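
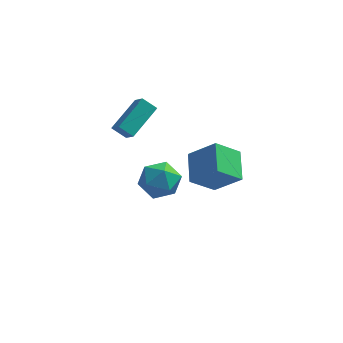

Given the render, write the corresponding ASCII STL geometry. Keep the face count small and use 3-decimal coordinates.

solid 
facet normal -0.731 0.144 -0.667
outer loop
vertex 1.113 -1.193 2.386
vertex 2.225 -0.546 1.306
vertex 1.397 -2.77 1.733
endloop
endfacet
facet normal -0.662 -0.385 0.643
outer loop
vertex 2.735 -3.034 2.954
vertex 1.113 -1.193 2.386
vertex 1.397 -2.77 1.733
endloop
endfacet
facet normal -0.731 0.144 -0.667
outer loop
vertex 1.397 -2.77 1.733
vertex 2.225 -0.546 1.306
vertex 2.509 -2.123 0.654
endloop
endfacet
facet normal 0.164 -0.911 -0.377
outer loop
vertex 2.509 -2.123 0.654
vertex 2.735 -3.034 2.954
vertex 1.397 -2.77 1.733
endloop
endfacet
facet normal -0.164 0.912 0.377
outer loop
vertex 1.113 -1.193 2.386
vertex 3.563 -0.81 2.527
vertex 2.225 -0.546 1.306
endloop
endfacet
facet normal -0.662 -0.385 0.643
outer loop
vertex 2.451 -1.457 3.606
vertex 1.113 -1.193 2.386
vertex 2.735 -3.034 2.954
endloop
endfacet
facet normal -0.164 0.911 0.377
outer loop
vertex 2.451 -1.457 3.606
vertex 3.563 -0.81 2.527
vertex 1.113 -1.193 2.386
endloop
endfacet
facet normal 0.662 0.385 -0.643
outer loop
vertex 2.225 -0.546 1.306
vertex 3.563 -0.81 2.527
vertex 2.509 -2.123 0.654
endloop
endfacet
facet normal 0.164 -0.912 -0.377
outer loop
vertex 3.847 -2.387 1.874
vertex 2.735 -3.034 2.954
vertex 2.509 -2.123 0.654
endloop
endfacet
facet normal 0.662 0.385 -0.643
outer loop
vertex 2.509 -2.123 0.654
vertex 3.563 -0.81 2.527
vertex 3.847 -2.387 1.874
endloop
endfacet
facet normal 0.731 -0.144 0.667
outer loop
vertex 3.847 -2.387 1.874
vertex 2.451 -1.457 3.606
vertex 2.735 -3.034 2.954
endloop
endfacet
facet normal 0.731 -0.144 0.667
outer loop
vertex 3.563 -0.81 2.527
vertex 2.451 -1.457 3.606
vertex 3.847 -2.387 1.874
endloop
endfacet
facet normal -0.109 0.262 0.959
outer loop
vertex -0.664 3.764 -2.812
vertex -1.687 3.085 -2.743
vertex -0.595 2.582 -2.481
endloop
endfacet
facet normal 0.580 0.251 0.775
outer loop
vertex -0.664 3.764 -2.812
vertex -0.595 2.582 -2.481
vertex 0.237 3.053 -3.256
endloop
endfacet
facet normal 0.670 0.705 0.232
outer loop
vertex -0.664 3.764 -2.812
vertex 0.237 3.053 -3.256
vertex -0.341 3.847 -3.996
endloop
endfacet
facet normal 0.038 0.996 0.080
outer loop
vertex -0.664 3.764 -2.812
vertex -0.341 3.847 -3.996
vertex -1.53 3.867 -3.679
endloop
endfacet
facet normal -0.444 0.723 0.529
outer loop
vertex -0.664 3.764 -2.812
vertex -1.53 3.867 -3.679
vertex -1.687 3.085 -2.743
endloop
endfacet
facet normal 0.735 -0.406 0.543
outer loop
vertex 0.237 3.053 -3.256
vertex -0.595 2.582 -2.481
vertex -0.23 1.933 -3.461
endloop
endfacet
facet normal -0.380 -0.387 0.840
outer loop
vertex -0.595 2.582 -2.481
vertex -1.687 3.085 -2.743
vertex -1.419 1.953 -3.144
endloop
endfacet
facet normal -0.922 0.358 0.145
outer loop
vertex -1.687 3.085 -2.743
vertex -1.53 3.867 -3.679
vertex -1.997 2.747 -3.884
endloop
endfacet
facet normal -0.142 0.800 -0.583
outer loop
vertex -1.53 3.867 -3.679
vertex -0.341 3.847 -3.996
vertex -1.165 3.218 -4.659
endloop
endfacet
facet normal 0.882 0.328 -0.337
outer loop
vertex -0.341 3.847 -3.996
vertex 0.237 3.053 -3.256
vertex -0.073 2.715 -4.397
endloop
endfacet
facet normal -0.038 -0.996 -0.080
outer loop
vertex -1.096 2.036 -4.328
vertex -0.23 1.933 -3.461
vertex -1.419 1.953 -3.144
endloop
endfacet
facet normal -0.670 -0.705 -0.232
outer loop
vertex -1.096 2.036 -4.328
vertex -1.419 1.953 -3.144
vertex -1.997 2.747 -3.884
endloop
endfacet
facet normal -0.580 -0.251 -0.775
outer loop
vertex -1.096 2.036 -4.328
vertex -1.997 2.747 -3.884
vertex -1.165 3.218 -4.659
endloop
endfacet
facet normal 0.109 -0.262 -0.959
outer loop
vertex -1.096 2.036 -4.328
vertex -1.165 3.218 -4.659
vertex -0.073 2.715 -4.397
endloop
endfacet
facet normal 0.444 -0.723 -0.529
outer loop
vertex -1.096 2.036 -4.328
vertex -0.073 2.715 -4.397
vertex -0.23 1.933 -3.461
endloop
endfacet
facet normal 0.142 -0.800 0.583
outer loop
vertex -1.419 1.953 -3.144
vertex -0.23 1.933 -3.461
vertex -0.595 2.582 -2.481
endloop
endfacet
facet normal -0.882 -0.328 0.337
outer loop
vertex -1.997 2.747 -3.884
vertex -1.419 1.953 -3.144
vertex -1.687 3.085 -2.743
endloop
endfacet
facet normal -0.735 0.406 -0.543
outer loop
vertex -1.165 3.218 -4.659
vertex -1.997 2.747 -3.884
vertex -1.53 3.867 -3.679
endloop
endfacet
facet normal 0.380 0.387 -0.840
outer loop
vertex -0.073 2.715 -4.397
vertex -1.165 3.218 -4.659
vertex -0.341 3.847 -3.996
endloop
endfacet
facet normal 0.922 -0.358 -0.145
outer loop
vertex -0.23 1.933 -3.461
vertex -0.073 2.715 -4.397
vertex 0.237 3.053 -3.256
endloop
endfacet
facet normal -0.435 0.610 -0.662
outer loop
vertex -3.35 3.06 0.205
vertex -2.403 4.749 1.139
vertex -2.589 2.96 -0.387
endloop
endfacet
facet normal -0.441 -0.786 -0.434
outer loop
vertex -2.097 2.271 0.361
vertex -3.35 3.06 0.205
vertex -2.589 2.96 -0.387
endloop
endfacet
facet normal -0.435 0.610 -0.662
outer loop
vertex -2.589 2.96 -0.387
vertex -2.403 4.749 1.139
vertex -1.641 4.649 0.546
endloop
endfacet
facet normal 0.785 -0.103 -0.611
outer loop
vertex -1.641 4.649 0.546
vertex -2.097 2.271 0.361
vertex -2.589 2.96 -0.387
endloop
endfacet
facet normal -0.785 0.102 0.611
outer loop
vertex -3.35 3.06 0.205
vertex -1.911 4.06 1.887
vertex -2.403 4.749 1.139
endloop
endfacet
facet normal -0.441 -0.786 -0.434
outer loop
vertex -2.859 2.371 0.954
vertex -3.35 3.06 0.205
vertex -2.097 2.271 0.361
endloop
endfacet
facet normal -0.785 0.104 0.610
outer loop
vertex -2.859 2.371 0.954
vertex -1.911 4.06 1.887
vertex -3.35 3.06 0.205
endloop
endfacet
facet normal 0.441 0.786 0.434
outer loop
vertex -2.403 4.749 1.139
vertex -1.911 4.06 1.887
vertex -1.641 4.649 0.546
endloop
endfacet
facet normal 0.786 -0.103 -0.610
outer loop
vertex -1.15 3.96 1.295
vertex -2.097 2.271 0.361
vertex -1.641 4.649 0.546
endloop
endfacet
facet normal 0.441 0.786 0.434
outer loop
vertex -1.641 4.649 0.546
vertex -1.911 4.06 1.887
vertex -1.15 3.96 1.295
endloop
endfacet
facet normal 0.435 -0.610 0.662
outer loop
vertex -1.15 3.96 1.295
vertex -2.859 2.371 0.954
vertex -2.097 2.271 0.361
endloop
endfacet
facet normal 0.435 -0.610 0.662
outer loop
vertex -1.911 4.06 1.887
vertex -2.859 2.371 0.954
vertex -1.15 3.96 1.295
endloop
endfacet

endsolid


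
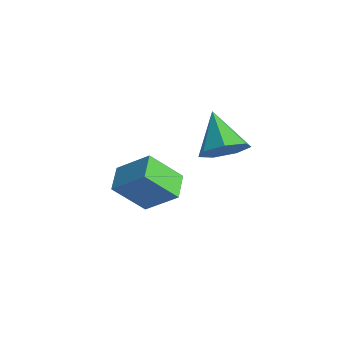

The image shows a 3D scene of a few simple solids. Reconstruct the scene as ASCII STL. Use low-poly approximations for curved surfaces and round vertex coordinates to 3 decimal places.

solid 
facet normal 0.706 -0.197 -0.680
outer loop
vertex 4.084 2.663 -0.273
vertex 3.705 2.945 -0.748
vertex 4.164 3.233 -0.355
endloop
endfacet
facet normal 0.321 0.091 0.943
outer loop
vertex 4.084 2.663 -0.273
vertex 4.164 3.233 -0.355
vertex 2.815 3.195 0.108
endloop
endfacet
facet normal 0.706 -0.198 -0.680
outer loop
vertex 4.164 3.233 -0.355
vertex 3.705 2.945 -0.748
vertex 3.899 3.586 -0.733
endloop
endfacet
facet normal 0.184 0.779 0.599
outer loop
vertex 4.164 3.233 -0.355
vertex 3.899 3.586 -0.733
vertex 2.815 3.195 0.108
endloop
endfacet
facet normal 0.707 -0.198 -0.679
outer loop
vertex 3.899 3.586 -0.733
vertex 3.705 2.945 -0.748
vertex 3.488 3.457 -1.123
endloop
endfacet
facet normal -0.321 0.947 0.026
outer loop
vertex 3.899 3.586 -0.733
vertex 3.488 3.457 -1.123
vertex 2.815 3.195 0.108
endloop
endfacet
facet normal 0.706 -0.199 -0.680
outer loop
vertex 3.488 3.457 -1.123
vertex 3.705 2.945 -0.748
vertex 3.24 2.942 -1.23
endloop
endfacet
facet normal -0.815 0.464 -0.347
outer loop
vertex 3.488 3.457 -1.123
vertex 3.24 2.942 -1.23
vertex 2.815 3.195 0.108
endloop
endfacet
facet normal 0.706 -0.198 -0.680
outer loop
vertex 3.24 2.942 -1.23
vertex 3.705 2.945 -0.748
vertex 3.342 2.43 -0.975
endloop
endfacet
facet normal -0.924 -0.302 -0.236
outer loop
vertex 3.24 2.942 -1.23
vertex 3.342 2.43 -0.975
vertex 2.815 3.195 0.108
endloop
endfacet
facet normal 0.706 -0.198 -0.680
outer loop
vertex 3.342 2.43 -0.975
vertex 3.705 2.945 -0.748
vertex 3.718 2.306 -0.549
endloop
endfacet
facet normal -0.566 -0.777 0.274
outer loop
vertex 3.342 2.43 -0.975
vertex 3.718 2.306 -0.549
vertex 2.815 3.195 0.108
endloop
endfacet
facet normal 0.706 -0.198 -0.680
outer loop
vertex 3.718 2.306 -0.549
vertex 3.705 2.945 -0.748
vertex 4.084 2.663 -0.273
endloop
endfacet
facet normal -0.013 -0.603 0.798
outer loop
vertex 3.718 2.306 -0.549
vertex 4.084 2.663 -0.273
vertex 2.815 3.195 0.108
endloop
endfacet
facet normal -0.697 0.635 0.333
outer loop
vertex 0.299 2.006 -2.858
vertex 1.086 2.495 -2.144
vertex 0.609 2.818 -3.756
endloop
endfacet
facet normal -0.673 -0.418 -0.610
outer loop
vertex 1.194 2.285 -4.036
vertex 0.299 2.006 -2.858
vertex 0.609 2.818 -3.756
endloop
endfacet
facet normal -0.697 0.635 0.333
outer loop
vertex 0.609 2.818 -3.756
vertex 1.086 2.495 -2.144
vertex 1.396 3.307 -3.042
endloop
endfacet
facet normal 0.248 0.650 -0.718
outer loop
vertex 1.396 3.307 -3.042
vertex 1.194 2.285 -4.036
vertex 0.609 2.818 -3.756
endloop
endfacet
facet normal -0.248 -0.650 0.718
outer loop
vertex 0.299 2.006 -2.858
vertex 1.671 1.962 -2.424
vertex 1.086 2.495 -2.144
endloop
endfacet
facet normal -0.673 -0.418 -0.610
outer loop
vertex 0.884 1.473 -3.138
vertex 0.299 2.006 -2.858
vertex 1.194 2.285 -4.036
endloop
endfacet
facet normal -0.248 -0.650 0.718
outer loop
vertex 0.884 1.473 -3.138
vertex 1.671 1.962 -2.424
vertex 0.299 2.006 -2.858
endloop
endfacet
facet normal 0.673 0.418 0.610
outer loop
vertex 1.086 2.495 -2.144
vertex 1.671 1.962 -2.424
vertex 1.396 3.307 -3.042
endloop
endfacet
facet normal 0.248 0.650 -0.718
outer loop
vertex 1.981 2.774 -3.322
vertex 1.194 2.285 -4.036
vertex 1.396 3.307 -3.042
endloop
endfacet
facet normal 0.673 0.418 0.610
outer loop
vertex 1.396 3.307 -3.042
vertex 1.671 1.962 -2.424
vertex 1.981 2.774 -3.322
endloop
endfacet
facet normal 0.697 -0.635 -0.333
outer loop
vertex 1.981 2.774 -3.322
vertex 0.884 1.473 -3.138
vertex 1.194 2.285 -4.036
endloop
endfacet
facet normal 0.697 -0.635 -0.333
outer loop
vertex 1.671 1.962 -2.424
vertex 0.884 1.473 -3.138
vertex 1.981 2.774 -3.322
endloop
endfacet

endsolid


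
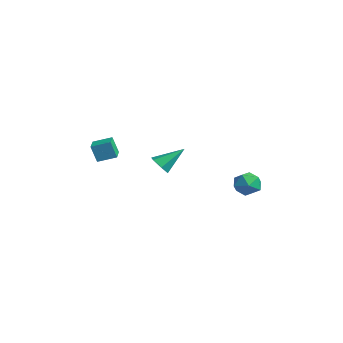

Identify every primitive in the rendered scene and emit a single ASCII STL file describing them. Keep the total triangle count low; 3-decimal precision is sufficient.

solid 
facet normal -0.600 0.775 0.200
outer loop
vertex 2.784 4.469 -1.336
vertex 2.037 3.943 -1.537
vertex 2.367 3.972 -0.662
endloop
endfacet
facet normal -0.004 0.806 0.592
outer loop
vertex 2.784 4.469 -1.336
vertex 2.367 3.972 -0.662
vertex 3.301 4.009 -0.706
endloop
endfacet
facet normal 0.553 0.821 0.146
outer loop
vertex 2.784 4.469 -1.336
vertex 3.301 4.009 -0.706
vertex 3.548 4.003 -1.609
endloop
endfacet
facet normal 0.300 0.798 -0.522
outer loop
vertex 2.784 4.469 -1.336
vertex 3.548 4.003 -1.609
vertex 2.766 3.962 -2.122
endloop
endfacet
facet normal -0.411 0.770 -0.487
outer loop
vertex 2.784 4.469 -1.336
vertex 2.766 3.962 -2.122
vertex 2.037 3.943 -1.537
endloop
endfacet
facet normal 0.038 0.207 0.978
outer loop
vertex 3.301 4.009 -0.706
vertex 2.367 3.972 -0.662
vertex 2.874 3.198 -0.518
endloop
endfacet
facet normal -0.926 0.157 0.344
outer loop
vertex 2.367 3.972 -0.662
vertex 2.037 3.943 -1.537
vertex 2.092 3.157 -1.031
endloop
endfacet
facet normal -0.621 0.149 -0.769
outer loop
vertex 2.037 3.943 -1.537
vertex 2.766 3.962 -2.122
vertex 2.339 3.151 -1.934
endloop
endfacet
facet normal 0.531 0.194 -0.825
outer loop
vertex 2.766 3.962 -2.122
vertex 3.548 4.003 -1.609
vertex 3.273 3.188 -1.978
endloop
endfacet
facet normal 0.939 0.230 0.255
outer loop
vertex 3.548 4.003 -1.609
vertex 3.301 4.009 -0.706
vertex 3.603 3.217 -1.103
endloop
endfacet
facet normal -0.300 -0.798 0.522
outer loop
vertex 2.856 2.691 -1.304
vertex 2.874 3.198 -0.518
vertex 2.092 3.157 -1.031
endloop
endfacet
facet normal -0.553 -0.821 -0.146
outer loop
vertex 2.856 2.691 -1.304
vertex 2.092 3.157 -1.031
vertex 2.339 3.151 -1.934
endloop
endfacet
facet normal 0.004 -0.806 -0.592
outer loop
vertex 2.856 2.691 -1.304
vertex 2.339 3.151 -1.934
vertex 3.273 3.188 -1.978
endloop
endfacet
facet normal 0.600 -0.775 -0.200
outer loop
vertex 2.856 2.691 -1.304
vertex 3.273 3.188 -1.978
vertex 3.603 3.217 -1.103
endloop
endfacet
facet normal 0.411 -0.770 0.487
outer loop
vertex 2.856 2.691 -1.304
vertex 3.603 3.217 -1.103
vertex 2.874 3.198 -0.518
endloop
endfacet
facet normal -0.531 -0.194 0.825
outer loop
vertex 2.092 3.157 -1.031
vertex 2.874 3.198 -0.518
vertex 2.367 3.972 -0.662
endloop
endfacet
facet normal -0.939 -0.230 -0.255
outer loop
vertex 2.339 3.151 -1.934
vertex 2.092 3.157 -1.031
vertex 2.037 3.943 -1.537
endloop
endfacet
facet normal -0.038 -0.207 -0.978
outer loop
vertex 3.273 3.188 -1.978
vertex 2.339 3.151 -1.934
vertex 2.766 3.962 -2.122
endloop
endfacet
facet normal 0.926 -0.157 -0.344
outer loop
vertex 3.603 3.217 -1.103
vertex 3.273 3.188 -1.978
vertex 3.548 4.003 -1.609
endloop
endfacet
facet normal 0.621 -0.149 0.769
outer loop
vertex 2.874 3.198 -0.518
vertex 3.603 3.217 -1.103
vertex 3.301 4.009 -0.706
endloop
endfacet
facet normal -0.856 0.514 -0.058
outer loop
vertex -0.784 -4.203 2.126
vertex -0.244 -3.263 2.478
vertex -0.547 -3.931 1.034
endloop
endfacet
facet normal -0.474 -0.825 -0.308
outer loop
vertex 0.464 -4.537 1.102
vertex -0.784 -4.203 2.126
vertex -0.547 -3.931 1.034
endloop
endfacet
facet normal -0.856 0.514 -0.058
outer loop
vertex -0.547 -3.931 1.034
vertex -0.244 -3.263 2.478
vertex -0.007 -2.991 1.386
endloop
endfacet
facet normal 0.206 0.237 -0.949
outer loop
vertex -0.007 -2.991 1.386
vertex 0.464 -4.537 1.102
vertex -0.547 -3.931 1.034
endloop
endfacet
facet normal -0.206 -0.237 0.949
outer loop
vertex -0.784 -4.203 2.126
vertex 0.767 -3.869 2.546
vertex -0.244 -3.263 2.478
endloop
endfacet
facet normal -0.474 -0.825 -0.308
outer loop
vertex 0.227 -4.809 2.194
vertex -0.784 -4.203 2.126
vertex 0.464 -4.537 1.102
endloop
endfacet
facet normal -0.206 -0.237 0.949
outer loop
vertex 0.227 -4.809 2.194
vertex 0.767 -3.869 2.546
vertex -0.784 -4.203 2.126
endloop
endfacet
facet normal 0.474 0.825 0.308
outer loop
vertex -0.244 -3.263 2.478
vertex 0.767 -3.869 2.546
vertex -0.007 -2.991 1.386
endloop
endfacet
facet normal 0.206 0.237 -0.949
outer loop
vertex 1.004 -3.597 1.454
vertex 0.464 -4.537 1.102
vertex -0.007 -2.991 1.386
endloop
endfacet
facet normal 0.474 0.825 0.308
outer loop
vertex -0.007 -2.991 1.386
vertex 0.767 -3.869 2.546
vertex 1.004 -3.597 1.454
endloop
endfacet
facet normal 0.856 -0.514 0.058
outer loop
vertex 1.004 -3.597 1.454
vertex 0.227 -4.809 2.194
vertex 0.464 -4.537 1.102
endloop
endfacet
facet normal 0.856 -0.514 0.058
outer loop
vertex 0.767 -3.869 2.546
vertex 0.227 -4.809 2.194
vertex 1.004 -3.597 1.454
endloop
endfacet
facet normal -0.172 -0.770 -0.614
outer loop
vertex 2.282 -1.147 0.249
vertex 1.736 -1.369 0.68
vertex 1.604 -0.904 0.134
endloop
endfacet
facet normal 0.365 0.769 -0.524
outer loop
vertex 2.282 -1.147 0.249
vertex 1.604 -0.904 0.134
vertex 2.044 0.009 1.78
endloop
endfacet
facet normal -0.171 -0.770 -0.615
outer loop
vertex 1.604 -0.904 0.134
vertex 1.736 -1.369 0.68
vertex 1.058 -1.126 0.564
endloop
endfacet
facet normal -0.547 0.785 -0.289
outer loop
vertex 1.604 -0.904 0.134
vertex 1.058 -1.126 0.564
vertex 2.044 0.009 1.78
endloop
endfacet
facet normal -0.171 -0.771 -0.614
outer loop
vertex 1.058 -1.126 0.564
vertex 1.736 -1.369 0.68
vertex 1.19 -1.591 1.111
endloop
endfacet
facet normal -0.856 0.273 0.439
outer loop
vertex 1.058 -1.126 0.564
vertex 1.19 -1.591 1.111
vertex 2.044 0.009 1.78
endloop
endfacet
facet normal -0.172 -0.770 -0.614
outer loop
vertex 1.19 -1.591 1.111
vertex 1.736 -1.369 0.68
vertex 1.869 -1.835 1.227
endloop
endfacet
facet normal -0.251 -0.256 0.933
outer loop
vertex 1.19 -1.591 1.111
vertex 1.869 -1.835 1.227
vertex 2.044 0.009 1.78
endloop
endfacet
facet normal -0.172 -0.770 -0.614
outer loop
vertex 1.869 -1.835 1.227
vertex 1.736 -1.369 0.68
vertex 2.415 -1.613 0.796
endloop
endfacet
facet normal 0.662 -0.272 0.698
outer loop
vertex 1.869 -1.835 1.227
vertex 2.415 -1.613 0.796
vertex 2.044 0.009 1.78
endloop
endfacet
facet normal -0.172 -0.770 -0.614
outer loop
vertex 2.415 -1.613 0.796
vertex 1.736 -1.369 0.68
vertex 2.282 -1.147 0.249
endloop
endfacet
facet normal 0.970 0.241 -0.031
outer loop
vertex 2.415 -1.613 0.796
vertex 2.282 -1.147 0.249
vertex 2.044 0.009 1.78
endloop
endfacet

endsolid


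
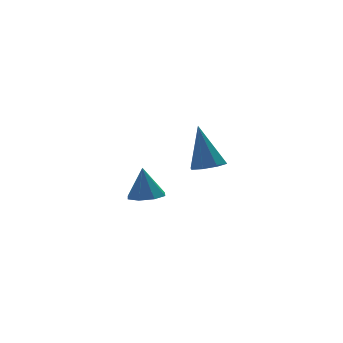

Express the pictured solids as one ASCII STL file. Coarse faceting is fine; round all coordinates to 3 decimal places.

solid 
facet normal -0.024 -0.269 -0.963
outer loop
vertex 2.251 1.415 -3.907
vertex 1.483 1.473 -3.904
vertex 2.065 1.955 -4.053
endloop
endfacet
facet normal 0.856 0.387 0.341
outer loop
vertex 2.251 1.415 -3.907
vertex 2.065 1.955 -4.053
vertex 1.517 1.847 -2.556
endloop
endfacet
facet normal -0.025 -0.268 -0.963
outer loop
vertex 2.065 1.955 -4.053
vertex 1.483 1.473 -3.904
vertex 1.538 2.212 -4.111
endloop
endfacet
facet normal 0.409 0.887 0.214
outer loop
vertex 2.065 1.955 -4.053
vertex 1.538 2.212 -4.111
vertex 1.517 1.847 -2.556
endloop
endfacet
facet normal -0.024 -0.268 -0.963
outer loop
vertex 1.538 2.212 -4.111
vertex 1.483 1.473 -3.904
vertex 0.979 2.036 -4.048
endloop
endfacet
facet normal -0.271 0.938 0.217
outer loop
vertex 1.538 2.212 -4.111
vertex 0.979 2.036 -4.048
vertex 1.517 1.847 -2.556
endloop
endfacet
facet normal -0.024 -0.268 -0.963
outer loop
vertex 0.979 2.036 -4.048
vertex 1.483 1.473 -3.904
vertex 0.715 1.53 -3.901
endloop
endfacet
facet normal -0.786 0.511 0.348
outer loop
vertex 0.979 2.036 -4.048
vertex 0.715 1.53 -3.901
vertex 1.517 1.847 -2.556
endloop
endfacet
facet normal -0.024 -0.267 -0.963
outer loop
vertex 0.715 1.53 -3.901
vertex 1.483 1.473 -3.904
vertex 0.902 0.99 -3.756
endloop
endfacet
facet normal -0.834 -0.146 0.532
outer loop
vertex 0.715 1.53 -3.901
vertex 0.902 0.99 -3.756
vertex 1.517 1.847 -2.556
endloop
endfacet
facet normal -0.023 -0.268 -0.963
outer loop
vertex 0.902 0.99 -3.756
vertex 1.483 1.473 -3.904
vertex 1.428 0.733 -3.697
endloop
endfacet
facet normal -0.389 -0.644 0.659
outer loop
vertex 0.902 0.99 -3.756
vertex 1.428 0.733 -3.697
vertex 1.517 1.847 -2.556
endloop
endfacet
facet normal -0.024 -0.268 -0.963
outer loop
vertex 1.428 0.733 -3.697
vertex 1.483 1.473 -3.904
vertex 1.987 0.909 -3.76
endloop
endfacet
facet normal 0.293 -0.695 0.656
outer loop
vertex 1.428 0.733 -3.697
vertex 1.987 0.909 -3.76
vertex 1.517 1.847 -2.556
endloop
endfacet
facet normal -0.024 -0.267 -0.963
outer loop
vertex 1.987 0.909 -3.76
vertex 1.483 1.473 -3.904
vertex 2.251 1.415 -3.907
endloop
endfacet
facet normal 0.808 -0.269 0.525
outer loop
vertex 1.987 0.909 -3.76
vertex 2.251 1.415 -3.907
vertex 1.517 1.847 -2.556
endloop
endfacet
facet normal 0.014 -0.399 -0.917
outer loop
vertex 1.924 -3.736 0.184
vertex 1.453 -3.277 -0.023
vertex 2.142 -3.294 -0.005
endloop
endfacet
facet normal 0.856 -0.222 0.467
outer loop
vertex 1.924 -3.736 0.184
vertex 2.142 -3.294 -0.005
vertex 1.427 -2.543 1.663
endloop
endfacet
facet normal 0.014 -0.400 -0.917
outer loop
vertex 2.142 -3.294 -0.005
vertex 1.453 -3.277 -0.023
vertex 1.956 -2.842 -0.205
endloop
endfacet
facet normal 0.880 0.441 0.179
outer loop
vertex 2.142 -3.294 -0.005
vertex 1.956 -2.842 -0.205
vertex 1.427 -2.543 1.663
endloop
endfacet
facet normal 0.014 -0.399 -0.917
outer loop
vertex 1.956 -2.842 -0.205
vertex 1.453 -3.277 -0.023
vertex 1.476 -2.645 -0.298
endloop
endfacet
facet normal 0.386 0.922 -0.038
outer loop
vertex 1.956 -2.842 -0.205
vertex 1.476 -2.645 -0.298
vertex 1.427 -2.543 1.663
endloop
endfacet
facet normal 0.016 -0.399 -0.917
outer loop
vertex 1.476 -2.645 -0.298
vertex 1.453 -3.277 -0.023
vertex 0.981 -2.818 -0.231
endloop
endfacet
facet normal -0.336 0.940 -0.057
outer loop
vertex 1.476 -2.645 -0.298
vertex 0.981 -2.818 -0.231
vertex 1.427 -2.543 1.663
endloop
endfacet
facet normal 0.014 -0.401 -0.916
outer loop
vertex 0.981 -2.818 -0.231
vertex 1.453 -3.277 -0.023
vertex 0.763 -3.26 -0.041
endloop
endfacet
facet normal -0.865 0.484 0.133
outer loop
vertex 0.981 -2.818 -0.231
vertex 0.763 -3.26 -0.041
vertex 1.427 -2.543 1.663
endloop
endfacet
facet normal 0.014 -0.399 -0.917
outer loop
vertex 0.763 -3.26 -0.041
vertex 1.453 -3.277 -0.023
vertex 0.949 -3.713 0.159
endloop
endfacet
facet normal -0.889 -0.179 0.422
outer loop
vertex 0.763 -3.26 -0.041
vertex 0.949 -3.713 0.159
vertex 1.427 -2.543 1.663
endloop
endfacet
facet normal 0.014 -0.399 -0.917
outer loop
vertex 0.949 -3.713 0.159
vertex 1.453 -3.277 -0.023
vertex 1.43 -3.91 0.252
endloop
endfacet
facet normal -0.394 -0.661 0.639
outer loop
vertex 0.949 -3.713 0.159
vertex 1.43 -3.91 0.252
vertex 1.427 -2.543 1.663
endloop
endfacet
facet normal 0.014 -0.399 -0.917
outer loop
vertex 1.43 -3.91 0.252
vertex 1.453 -3.277 -0.023
vertex 1.924 -3.736 0.184
endloop
endfacet
facet normal 0.329 -0.678 0.657
outer loop
vertex 1.43 -3.91 0.252
vertex 1.924 -3.736 0.184
vertex 1.427 -2.543 1.663
endloop
endfacet

endsolid


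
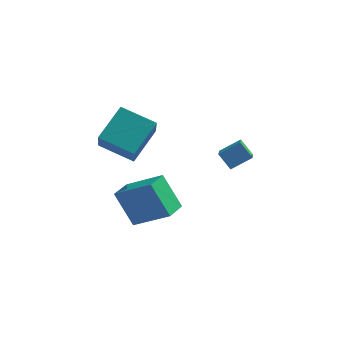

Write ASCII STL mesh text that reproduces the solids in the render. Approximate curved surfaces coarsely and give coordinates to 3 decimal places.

solid 
facet normal -0.767 -0.413 -0.491
outer loop
vertex 1.169 -1.16 1.537
vertex 0.561 -0.848 2.225
vertex 0.917 0.433 0.591
endloop
endfacet
facet normal 0.627 -0.322 -0.709
outer loop
vertex 1.799 0.908 1.155
vertex 1.169 -1.16 1.537
vertex 0.917 0.433 0.591
endloop
endfacet
facet normal -0.767 -0.413 -0.491
outer loop
vertex 0.917 0.433 0.591
vertex 0.561 -0.848 2.225
vertex 0.309 0.745 1.279
endloop
endfacet
facet normal -0.135 0.852 -0.506
outer loop
vertex 0.309 0.745 1.279
vertex 1.799 0.908 1.155
vertex 0.917 0.433 0.591
endloop
endfacet
facet normal 0.135 -0.852 0.506
outer loop
vertex 1.169 -1.16 1.537
vertex 1.443 -0.373 2.789
vertex 0.561 -0.848 2.225
endloop
endfacet
facet normal 0.627 -0.322 -0.709
outer loop
vertex 2.051 -0.685 2.101
vertex 1.169 -1.16 1.537
vertex 1.799 0.908 1.155
endloop
endfacet
facet normal 0.135 -0.852 0.506
outer loop
vertex 2.051 -0.685 2.101
vertex 1.443 -0.373 2.789
vertex 1.169 -1.16 1.537
endloop
endfacet
facet normal -0.627 0.322 0.709
outer loop
vertex 0.561 -0.848 2.225
vertex 1.443 -0.373 2.789
vertex 0.309 0.745 1.279
endloop
endfacet
facet normal -0.135 0.852 -0.506
outer loop
vertex 1.191 1.22 1.843
vertex 1.799 0.908 1.155
vertex 0.309 0.745 1.279
endloop
endfacet
facet normal -0.627 0.322 0.709
outer loop
vertex 0.309 0.745 1.279
vertex 1.443 -0.373 2.789
vertex 1.191 1.22 1.843
endloop
endfacet
facet normal 0.767 0.413 0.491
outer loop
vertex 1.191 1.22 1.843
vertex 2.051 -0.685 2.101
vertex 1.799 0.908 1.155
endloop
endfacet
facet normal 0.767 0.413 0.491
outer loop
vertex 1.443 -0.373 2.789
vertex 2.051 -0.685 2.101
vertex 1.191 1.22 1.843
endloop
endfacet
facet normal -0.832 0.134 -0.538
outer loop
vertex -4.109 -1.142 -0.978
vertex -3.816 0.02 -1.141
vertex -3.132 -1.618 -2.609
endloop
endfacet
facet normal -0.242 -0.961 0.135
outer loop
vertex -1.384 -1.9 -1.479
vertex -4.109 -1.142 -0.978
vertex -3.132 -1.618 -2.609
endloop
endfacet
facet normal -0.832 0.135 -0.538
outer loop
vertex -3.132 -1.618 -2.609
vertex -3.816 0.02 -1.141
vertex -2.838 -0.456 -2.772
endloop
endfacet
facet normal 0.499 -0.243 -0.832
outer loop
vertex -2.838 -0.456 -2.772
vertex -1.384 -1.9 -1.479
vertex -3.132 -1.618 -2.609
endloop
endfacet
facet normal -0.499 0.242 0.832
outer loop
vertex -4.109 -1.142 -0.978
vertex -2.068 -0.262 -0.011
vertex -3.816 0.02 -1.141
endloop
endfacet
facet normal -0.242 -0.961 0.135
outer loop
vertex -2.362 -1.424 0.152
vertex -4.109 -1.142 -0.978
vertex -1.384 -1.9 -1.479
endloop
endfacet
facet normal -0.499 0.243 0.832
outer loop
vertex -2.362 -1.424 0.152
vertex -2.068 -0.262 -0.011
vertex -4.109 -1.142 -0.978
endloop
endfacet
facet normal 0.242 0.961 -0.135
outer loop
vertex -3.816 0.02 -1.141
vertex -2.068 -0.262 -0.011
vertex -2.838 -0.456 -2.772
endloop
endfacet
facet normal 0.499 -0.243 -0.832
outer loop
vertex -1.091 -0.738 -1.642
vertex -1.384 -1.9 -1.479
vertex -2.838 -0.456 -2.772
endloop
endfacet
facet normal 0.242 0.961 -0.135
outer loop
vertex -2.838 -0.456 -2.772
vertex -2.068 -0.262 -0.011
vertex -1.091 -0.738 -1.642
endloop
endfacet
facet normal 0.832 -0.134 0.538
outer loop
vertex -1.091 -0.738 -1.642
vertex -2.362 -1.424 0.152
vertex -1.384 -1.9 -1.479
endloop
endfacet
facet normal 0.832 -0.135 0.538
outer loop
vertex -2.068 -0.262 -0.011
vertex -2.362 -1.424 0.152
vertex -1.091 -0.738 -1.642
endloop
endfacet
facet normal -0.926 0.160 0.343
outer loop
vertex -4.486 -2.267 3.565
vertex -3.822 -0.791 4.67
vertex -4.794 -1.099 2.19
endloop
endfacet
facet normal -0.339 -0.753 -0.564
outer loop
vertex -3.118 -1.389 1.57
vertex -4.486 -2.267 3.565
vertex -4.794 -1.099 2.19
endloop
endfacet
facet normal -0.926 0.160 0.343
outer loop
vertex -4.794 -1.099 2.19
vertex -3.822 -0.791 4.67
vertex -4.129 0.377 3.296
endloop
endfacet
facet normal -0.167 0.638 -0.751
outer loop
vertex -4.129 0.377 3.296
vertex -3.118 -1.389 1.57
vertex -4.794 -1.099 2.19
endloop
endfacet
facet normal 0.168 -0.638 0.752
outer loop
vertex -4.486 -2.267 3.565
vertex -2.146 -1.081 4.05
vertex -3.822 -0.791 4.67
endloop
endfacet
facet normal -0.339 -0.753 -0.564
outer loop
vertex -2.811 -2.557 2.944
vertex -4.486 -2.267 3.565
vertex -3.118 -1.389 1.57
endloop
endfacet
facet normal 0.168 -0.638 0.751
outer loop
vertex -2.811 -2.557 2.944
vertex -2.146 -1.081 4.05
vertex -4.486 -2.267 3.565
endloop
endfacet
facet normal 0.339 0.753 0.564
outer loop
vertex -3.822 -0.791 4.67
vertex -2.146 -1.081 4.05
vertex -4.129 0.377 3.296
endloop
endfacet
facet normal -0.168 0.638 -0.751
outer loop
vertex -2.454 0.087 2.675
vertex -3.118 -1.389 1.57
vertex -4.129 0.377 3.296
endloop
endfacet
facet normal 0.339 0.753 0.564
outer loop
vertex -4.129 0.377 3.296
vertex -2.146 -1.081 4.05
vertex -2.454 0.087 2.675
endloop
endfacet
facet normal 0.926 -0.160 -0.343
outer loop
vertex -2.454 0.087 2.675
vertex -2.811 -2.557 2.944
vertex -3.118 -1.389 1.57
endloop
endfacet
facet normal 0.926 -0.160 -0.343
outer loop
vertex -2.146 -1.081 4.05
vertex -2.811 -2.557 2.944
vertex -2.454 0.087 2.675
endloop
endfacet

endsolid


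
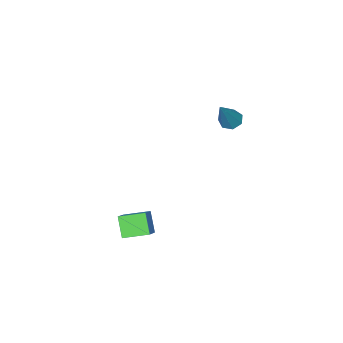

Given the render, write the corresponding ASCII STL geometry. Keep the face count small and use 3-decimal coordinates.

solid 
facet normal -0.715 0.656 0.240
outer loop
vertex 2.191 -3.195 -3.269
vertex 2.873 -2.673 -2.666
vertex 2.459 -2.605 -4.083
endloop
endfacet
facet normal -0.650 -0.498 -0.575
outer loop
vertex 3.267 -3.347 -4.354
vertex 2.191 -3.195 -3.269
vertex 2.459 -2.605 -4.083
endloop
endfacet
facet normal -0.715 0.657 0.240
outer loop
vertex 2.459 -2.605 -4.083
vertex 2.873 -2.673 -2.666
vertex 3.142 -2.083 -3.479
endloop
endfacet
facet normal 0.258 0.567 -0.782
outer loop
vertex 3.142 -2.083 -3.479
vertex 3.267 -3.347 -4.354
vertex 2.459 -2.605 -4.083
endloop
endfacet
facet normal -0.258 -0.567 0.782
outer loop
vertex 2.191 -3.195 -3.269
vertex 3.681 -3.415 -2.937
vertex 2.873 -2.673 -2.666
endloop
endfacet
facet normal -0.650 -0.496 -0.575
outer loop
vertex 2.998 -3.937 -3.541
vertex 2.191 -3.195 -3.269
vertex 3.267 -3.347 -4.354
endloop
endfacet
facet normal -0.258 -0.567 0.782
outer loop
vertex 2.998 -3.937 -3.541
vertex 3.681 -3.415 -2.937
vertex 2.191 -3.195 -3.269
endloop
endfacet
facet normal 0.649 0.497 0.576
outer loop
vertex 2.873 -2.673 -2.666
vertex 3.681 -3.415 -2.937
vertex 3.142 -2.083 -3.479
endloop
endfacet
facet normal 0.258 0.567 -0.782
outer loop
vertex 3.949 -2.825 -3.751
vertex 3.267 -3.347 -4.354
vertex 3.142 -2.083 -3.479
endloop
endfacet
facet normal 0.651 0.497 0.574
outer loop
vertex 3.142 -2.083 -3.479
vertex 3.681 -3.415 -2.937
vertex 3.949 -2.825 -3.751
endloop
endfacet
facet normal 0.715 -0.657 -0.240
outer loop
vertex 3.949 -2.825 -3.751
vertex 2.998 -3.937 -3.541
vertex 3.267 -3.347 -4.354
endloop
endfacet
facet normal 0.715 -0.657 -0.241
outer loop
vertex 3.681 -3.415 -2.937
vertex 2.998 -3.937 -3.541
vertex 3.949 -2.825 -3.751
endloop
endfacet
facet normal -0.534 -0.223 -0.815
outer loop
vertex -1.076 -2.618 0.605
vertex -1.512 -2.608 0.888
vertex -1.283 -2.218 0.631
endloop
endfacet
facet normal 0.823 0.449 -0.348
outer loop
vertex -1.076 -2.618 0.605
vertex -1.283 -2.218 0.631
vertex -0.568 -2.212 2.332
endloop
endfacet
facet normal -0.534 -0.223 -0.815
outer loop
vertex -1.283 -2.218 0.631
vertex -1.512 -2.608 0.888
vertex -1.663 -2.112 0.851
endloop
endfacet
facet normal 0.216 0.972 -0.094
outer loop
vertex -1.283 -2.218 0.631
vertex -1.663 -2.112 0.851
vertex -0.568 -2.212 2.332
endloop
endfacet
facet normal -0.533 -0.223 -0.816
outer loop
vertex -1.663 -2.112 0.851
vertex -1.512 -2.608 0.888
vertex -1.929 -2.379 1.098
endloop
endfacet
facet normal -0.449 0.805 0.387
outer loop
vertex -1.663 -2.112 0.851
vertex -1.929 -2.379 1.098
vertex -0.568 -2.212 2.332
endloop
endfacet
facet normal -0.534 -0.224 -0.816
outer loop
vertex -1.929 -2.379 1.098
vertex -1.512 -2.608 0.888
vertex -1.882 -2.819 1.188
endloop
endfacet
facet normal -0.675 0.078 0.734
outer loop
vertex -1.929 -2.379 1.098
vertex -1.882 -2.819 1.188
vertex -0.568 -2.212 2.332
endloop
endfacet
facet normal -0.534 -0.222 -0.815
outer loop
vertex -1.882 -2.819 1.188
vertex -1.512 -2.608 0.888
vertex -1.556 -3.1 1.051
endloop
endfacet
facet normal -0.288 -0.669 0.686
outer loop
vertex -1.882 -2.819 1.188
vertex -1.556 -3.1 1.051
vertex -0.568 -2.212 2.332
endloop
endfacet
facet normal -0.533 -0.223 -0.816
outer loop
vertex -1.556 -3.1 1.051
vertex -1.512 -2.608 0.888
vertex -1.197 -3.01 0.792
endloop
endfacet
facet normal 0.417 -0.865 0.278
outer loop
vertex -1.556 -3.1 1.051
vertex -1.197 -3.01 0.792
vertex -0.568 -2.212 2.332
endloop
endfacet
facet normal -0.534 -0.224 -0.815
outer loop
vertex -1.197 -3.01 0.792
vertex -1.512 -2.608 0.888
vertex -1.076 -2.618 0.605
endloop
endfacet
facet normal 0.912 -0.368 -0.182
outer loop
vertex -1.197 -3.01 0.792
vertex -1.076 -2.618 0.605
vertex -0.568 -2.212 2.332
endloop
endfacet

endsolid


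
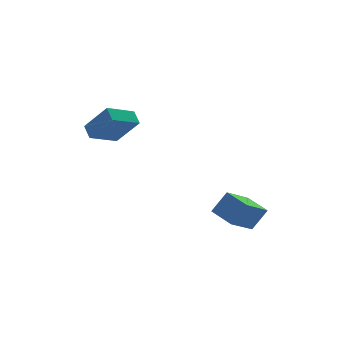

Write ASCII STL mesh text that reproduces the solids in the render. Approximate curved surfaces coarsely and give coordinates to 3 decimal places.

solid 
facet normal -0.544 -0.002 -0.839
outer loop
vertex 2.553 -3.794 -1.717
vertex 1.887 -2.439 -1.288
vertex 3.942 -2.825 -2.621
endloop
endfacet
facet normal 0.425 -0.863 -0.273
outer loop
vertex 4.753 -2.821 -1.372
vertex 2.553 -3.794 -1.717
vertex 3.942 -2.825 -2.621
endloop
endfacet
facet normal -0.545 -0.003 -0.839
outer loop
vertex 3.942 -2.825 -2.621
vertex 1.887 -2.439 -1.288
vertex 3.275 -1.47 -2.193
endloop
endfacet
facet normal 0.723 0.505 -0.471
outer loop
vertex 3.275 -1.47 -2.193
vertex 4.753 -2.821 -1.372
vertex 3.942 -2.825 -2.621
endloop
endfacet
facet normal -0.723 -0.505 0.471
outer loop
vertex 2.553 -3.794 -1.717
vertex 2.698 -2.435 -0.039
vertex 1.887 -2.439 -1.288
endloop
endfacet
facet normal 0.425 -0.863 -0.273
outer loop
vertex 3.365 -3.79 -0.467
vertex 2.553 -3.794 -1.717
vertex 4.753 -2.821 -1.372
endloop
endfacet
facet normal -0.723 -0.505 0.471
outer loop
vertex 3.365 -3.79 -0.467
vertex 2.698 -2.435 -0.039
vertex 2.553 -3.794 -1.717
endloop
endfacet
facet normal -0.425 0.863 0.273
outer loop
vertex 1.887 -2.439 -1.288
vertex 2.698 -2.435 -0.039
vertex 3.275 -1.47 -2.193
endloop
endfacet
facet normal 0.723 0.505 -0.471
outer loop
vertex 4.087 -1.466 -0.943
vertex 4.753 -2.821 -1.372
vertex 3.275 -1.47 -2.193
endloop
endfacet
facet normal -0.425 0.863 0.273
outer loop
vertex 3.275 -1.47 -2.193
vertex 2.698 -2.435 -0.039
vertex 4.087 -1.466 -0.943
endloop
endfacet
facet normal 0.545 0.002 0.838
outer loop
vertex 4.087 -1.466 -0.943
vertex 3.365 -3.79 -0.467
vertex 4.753 -2.821 -1.372
endloop
endfacet
facet normal 0.544 0.003 0.839
outer loop
vertex 2.698 -2.435 -0.039
vertex 3.365 -3.79 -0.467
vertex 4.087 -1.466 -0.943
endloop
endfacet
facet normal -0.486 0.472 -0.736
outer loop
vertex -3.855 1.574 3.804
vertex -2.288 2.256 3.206
vertex -3.737 0.801 3.23
endloop
endfacet
facet normal -0.866 -0.377 0.329
outer loop
vertex -2.732 -0.176 4.754
vertex -3.855 1.574 3.804
vertex -3.737 0.801 3.23
endloop
endfacet
facet normal -0.485 0.471 -0.736
outer loop
vertex -3.737 0.801 3.23
vertex -2.288 2.256 3.206
vertex -2.17 1.482 2.633
endloop
endfacet
facet normal 0.121 -0.797 -0.591
outer loop
vertex -2.17 1.482 2.633
vertex -2.732 -0.176 4.754
vertex -3.737 0.801 3.23
endloop
endfacet
facet normal -0.121 0.797 0.591
outer loop
vertex -3.855 1.574 3.804
vertex -1.283 1.279 4.73
vertex -2.288 2.256 3.206
endloop
endfacet
facet normal -0.866 -0.376 0.330
outer loop
vertex -2.85 0.598 5.327
vertex -3.855 1.574 3.804
vertex -2.732 -0.176 4.754
endloop
endfacet
facet normal -0.121 0.797 0.591
outer loop
vertex -2.85 0.598 5.327
vertex -1.283 1.279 4.73
vertex -3.855 1.574 3.804
endloop
endfacet
facet normal 0.866 0.376 -0.330
outer loop
vertex -2.288 2.256 3.206
vertex -1.283 1.279 4.73
vertex -2.17 1.482 2.633
endloop
endfacet
facet normal 0.121 -0.797 -0.591
outer loop
vertex -1.165 0.506 4.156
vertex -2.732 -0.176 4.754
vertex -2.17 1.482 2.633
endloop
endfacet
facet normal 0.866 0.377 -0.330
outer loop
vertex -2.17 1.482 2.633
vertex -1.283 1.279 4.73
vertex -1.165 0.506 4.156
endloop
endfacet
facet normal 0.486 -0.471 0.736
outer loop
vertex -1.165 0.506 4.156
vertex -2.85 0.598 5.327
vertex -2.732 -0.176 4.754
endloop
endfacet
facet normal 0.486 -0.472 0.736
outer loop
vertex -1.283 1.279 4.73
vertex -2.85 0.598 5.327
vertex -1.165 0.506 4.156
endloop
endfacet

endsolid


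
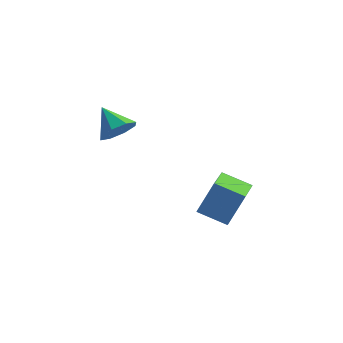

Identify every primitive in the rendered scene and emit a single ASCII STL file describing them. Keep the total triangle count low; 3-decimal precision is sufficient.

solid 
facet normal -0.922 0.159 0.353
outer loop
vertex 2.232 3.103 -2.676
vertex 2.337 4.477 -3.019
vertex 1.624 2.789 -4.122
endloop
endfacet
facet normal -0.074 -0.968 0.241
outer loop
vertex 2.823 2.583 -4.581
vertex 2.232 3.103 -2.676
vertex 1.624 2.789 -4.122
endloop
endfacet
facet normal -0.922 0.159 0.353
outer loop
vertex 1.624 2.789 -4.122
vertex 2.337 4.477 -3.019
vertex 1.729 4.163 -4.465
endloop
endfacet
facet normal -0.380 -0.197 -0.904
outer loop
vertex 1.729 4.163 -4.465
vertex 2.823 2.583 -4.581
vertex 1.624 2.789 -4.122
endloop
endfacet
facet normal 0.380 0.197 0.904
outer loop
vertex 2.232 3.103 -2.676
vertex 3.536 4.271 -3.478
vertex 2.337 4.477 -3.019
endloop
endfacet
facet normal -0.074 -0.968 0.241
outer loop
vertex 3.431 2.897 -3.135
vertex 2.232 3.103 -2.676
vertex 2.823 2.583 -4.581
endloop
endfacet
facet normal 0.380 0.197 0.904
outer loop
vertex 3.431 2.897 -3.135
vertex 3.536 4.271 -3.478
vertex 2.232 3.103 -2.676
endloop
endfacet
facet normal 0.074 0.968 -0.241
outer loop
vertex 2.337 4.477 -3.019
vertex 3.536 4.271 -3.478
vertex 1.729 4.163 -4.465
endloop
endfacet
facet normal -0.380 -0.197 -0.904
outer loop
vertex 2.928 3.957 -4.924
vertex 2.823 2.583 -4.581
vertex 1.729 4.163 -4.465
endloop
endfacet
facet normal 0.074 0.968 -0.241
outer loop
vertex 1.729 4.163 -4.465
vertex 3.536 4.271 -3.478
vertex 2.928 3.957 -4.924
endloop
endfacet
facet normal 0.922 -0.159 -0.353
outer loop
vertex 2.928 3.957 -4.924
vertex 3.431 2.897 -3.135
vertex 2.823 2.583 -4.581
endloop
endfacet
facet normal 0.922 -0.159 -0.353
outer loop
vertex 3.536 4.271 -3.478
vertex 3.431 2.897 -3.135
vertex 2.928 3.957 -4.924
endloop
endfacet
facet normal 0.579 -0.567 -0.586
outer loop
vertex -0.626 2.666 0.492
vertex -1.152 2.091 0.528
vertex -1.033 2.701 0.056
endloop
endfacet
facet normal 0.103 0.995 -0.016
outer loop
vertex -0.626 2.666 0.492
vertex -1.033 2.701 0.056
vertex -1.888 2.809 1.272
endloop
endfacet
facet normal 0.580 -0.566 -0.586
outer loop
vertex -1.033 2.701 0.056
vertex -1.152 2.091 0.528
vertex -1.509 2.378 -0.103
endloop
endfacet
facet normal -0.431 0.820 -0.376
outer loop
vertex -1.033 2.701 0.056
vertex -1.509 2.378 -0.103
vertex -1.888 2.809 1.272
endloop
endfacet
facet normal 0.580 -0.566 -0.586
outer loop
vertex -1.509 2.378 -0.103
vertex -1.152 2.091 0.528
vertex -1.776 1.887 0.107
endloop
endfacet
facet normal -0.878 0.330 -0.346
outer loop
vertex -1.509 2.378 -0.103
vertex -1.776 1.887 0.107
vertex -1.888 2.809 1.272
endloop
endfacet
facet normal 0.580 -0.566 -0.586
outer loop
vertex -1.776 1.887 0.107
vertex -1.152 2.091 0.528
vertex -1.677 1.515 0.564
endloop
endfacet
facet normal -0.980 -0.191 0.057
outer loop
vertex -1.776 1.887 0.107
vertex -1.677 1.515 0.564
vertex -1.888 2.809 1.272
endloop
endfacet
facet normal 0.580 -0.566 -0.586
outer loop
vertex -1.677 1.515 0.564
vertex -1.152 2.091 0.528
vertex -1.27 1.481 1.0
endloop
endfacet
facet normal -0.675 -0.436 0.596
outer loop
vertex -1.677 1.515 0.564
vertex -1.27 1.481 1.0
vertex -1.888 2.809 1.272
endloop
endfacet
facet normal 0.580 -0.566 -0.586
outer loop
vertex -1.27 1.481 1.0
vertex -1.152 2.091 0.528
vertex -0.794 1.804 1.159
endloop
endfacet
facet normal -0.142 -0.261 0.955
outer loop
vertex -1.27 1.481 1.0
vertex -0.794 1.804 1.159
vertex -1.888 2.809 1.272
endloop
endfacet
facet normal 0.580 -0.566 -0.586
outer loop
vertex -0.794 1.804 1.159
vertex -1.152 2.091 0.528
vertex -0.527 2.295 0.949
endloop
endfacet
facet normal 0.306 0.229 0.924
outer loop
vertex -0.794 1.804 1.159
vertex -0.527 2.295 0.949
vertex -1.888 2.809 1.272
endloop
endfacet
facet normal 0.579 -0.567 -0.586
outer loop
vertex -0.527 2.295 0.949
vertex -1.152 2.091 0.528
vertex -0.626 2.666 0.492
endloop
endfacet
facet normal 0.407 0.750 0.521
outer loop
vertex -0.527 2.295 0.949
vertex -0.626 2.666 0.492
vertex -1.888 2.809 1.272
endloop
endfacet

endsolid


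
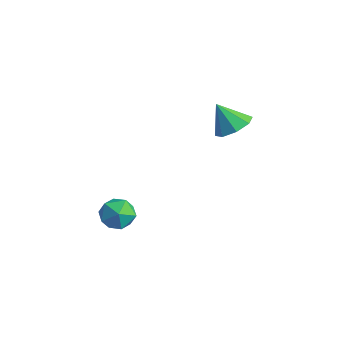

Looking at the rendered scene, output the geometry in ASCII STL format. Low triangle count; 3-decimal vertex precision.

solid 
facet normal 0.490 0.288 -0.823
outer loop
vertex 2.272 3.932 1.075
vertex 1.439 3.675 0.489
vertex 1.759 4.544 0.984
endloop
endfacet
facet normal 0.260 0.352 0.899
outer loop
vertex 2.272 3.932 1.075
vertex 1.759 4.544 0.984
vertex 0.641 3.205 1.831
endloop
endfacet
facet normal 0.490 0.288 -0.823
outer loop
vertex 1.759 4.544 0.984
vertex 1.439 3.675 0.489
vertex 1.059 4.647 0.603
endloop
endfacet
facet normal -0.277 0.668 0.690
outer loop
vertex 1.759 4.544 0.984
vertex 1.059 4.647 0.603
vertex 0.641 3.205 1.831
endloop
endfacet
facet normal 0.489 0.288 -0.823
outer loop
vertex 1.059 4.647 0.603
vertex 1.439 3.675 0.489
vertex 0.581 4.18 0.156
endloop
endfacet
facet normal -0.799 0.507 0.324
outer loop
vertex 1.059 4.647 0.603
vertex 0.581 4.18 0.156
vertex 0.641 3.205 1.831
endloop
endfacet
facet normal 0.489 0.289 -0.823
outer loop
vertex 0.581 4.18 0.156
vertex 1.439 3.675 0.489
vertex 0.607 3.417 -0.096
endloop
endfacet
facet normal -0.999 -0.038 0.013
outer loop
vertex 0.581 4.18 0.156
vertex 0.607 3.417 -0.096
vertex 0.641 3.205 1.831
endloop
endfacet
facet normal 0.489 0.288 -0.823
outer loop
vertex 0.607 3.417 -0.096
vertex 1.439 3.675 0.489
vertex 1.12 2.806 -0.005
endloop
endfacet
facet normal -0.760 -0.647 -0.058
outer loop
vertex 0.607 3.417 -0.096
vertex 1.12 2.806 -0.005
vertex 0.641 3.205 1.831
endloop
endfacet
facet normal 0.490 0.288 -0.823
outer loop
vertex 1.12 2.806 -0.005
vertex 1.439 3.675 0.489
vertex 1.82 2.703 0.376
endloop
endfacet
facet normal -0.224 -0.963 0.151
outer loop
vertex 1.12 2.806 -0.005
vertex 1.82 2.703 0.376
vertex 0.641 3.205 1.831
endloop
endfacet
facet normal 0.490 0.288 -0.823
outer loop
vertex 1.82 2.703 0.376
vertex 1.439 3.675 0.489
vertex 2.297 3.17 0.823
endloop
endfacet
facet normal 0.299 -0.801 0.518
outer loop
vertex 1.82 2.703 0.376
vertex 2.297 3.17 0.823
vertex 0.641 3.205 1.831
endloop
endfacet
facet normal 0.490 0.288 -0.823
outer loop
vertex 2.297 3.17 0.823
vertex 1.439 3.675 0.489
vertex 2.272 3.932 1.075
endloop
endfacet
facet normal 0.498 -0.257 0.828
outer loop
vertex 2.297 3.17 0.823
vertex 2.272 3.932 1.075
vertex 0.641 3.205 1.831
endloop
endfacet
facet normal 0.344 0.828 0.442
outer loop
vertex 0.201 -1.346 -3.859
vertex 0.41 -1.887 -3.007
vertex 1.124 -1.791 -3.744
endloop
endfacet
facet normal 0.445 0.855 -0.265
outer loop
vertex 0.201 -1.346 -3.859
vertex 1.124 -1.791 -3.744
vertex 0.645 -1.824 -4.656
endloop
endfacet
facet normal -0.192 0.791 -0.581
outer loop
vertex 0.201 -1.346 -3.859
vertex 0.645 -1.824 -4.656
vertex -0.364 -1.941 -4.482
endloop
endfacet
facet normal -0.686 0.724 -0.070
outer loop
vertex 0.201 -1.346 -3.859
vertex -0.364 -1.941 -4.482
vertex -0.509 -1.98 -3.463
endloop
endfacet
facet normal -0.354 0.748 0.562
outer loop
vertex 0.201 -1.346 -3.859
vertex -0.509 -1.98 -3.463
vertex 0.41 -1.887 -3.007
endloop
endfacet
facet normal 0.842 0.293 -0.453
outer loop
vertex 0.645 -1.824 -4.656
vertex 1.124 -1.791 -3.744
vertex 1.129 -2.66 -4.297
endloop
endfacet
facet normal 0.679 0.250 0.690
outer loop
vertex 1.124 -1.791 -3.744
vertex 0.41 -1.887 -3.007
vertex 0.984 -2.699 -3.278
endloop
endfacet
facet normal -0.451 0.119 0.885
outer loop
vertex 0.41 -1.887 -3.007
vertex -0.509 -1.98 -3.463
vertex -0.025 -2.816 -3.104
endloop
endfacet
facet normal -0.987 0.082 -0.137
outer loop
vertex -0.509 -1.98 -3.463
vertex -0.364 -1.941 -4.482
vertex -0.504 -2.849 -4.016
endloop
endfacet
facet normal -0.188 0.189 -0.964
outer loop
vertex -0.364 -1.941 -4.482
vertex 0.645 -1.824 -4.656
vertex 0.21 -2.753 -4.753
endloop
endfacet
facet normal 0.686 -0.724 0.070
outer loop
vertex 0.419 -3.294 -3.901
vertex 1.129 -2.66 -4.297
vertex 0.984 -2.699 -3.278
endloop
endfacet
facet normal 0.192 -0.791 0.581
outer loop
vertex 0.419 -3.294 -3.901
vertex 0.984 -2.699 -3.278
vertex -0.025 -2.816 -3.104
endloop
endfacet
facet normal -0.445 -0.855 0.265
outer loop
vertex 0.419 -3.294 -3.901
vertex -0.025 -2.816 -3.104
vertex -0.504 -2.849 -4.016
endloop
endfacet
facet normal -0.344 -0.828 -0.442
outer loop
vertex 0.419 -3.294 -3.901
vertex -0.504 -2.849 -4.016
vertex 0.21 -2.753 -4.753
endloop
endfacet
facet normal 0.354 -0.748 -0.562
outer loop
vertex 0.419 -3.294 -3.901
vertex 0.21 -2.753 -4.753
vertex 1.129 -2.66 -4.297
endloop
endfacet
facet normal 0.987 -0.082 0.137
outer loop
vertex 0.984 -2.699 -3.278
vertex 1.129 -2.66 -4.297
vertex 1.124 -1.791 -3.744
endloop
endfacet
facet normal 0.188 -0.189 0.964
outer loop
vertex -0.025 -2.816 -3.104
vertex 0.984 -2.699 -3.278
vertex 0.41 -1.887 -3.007
endloop
endfacet
facet normal -0.842 -0.293 0.453
outer loop
vertex -0.504 -2.849 -4.016
vertex -0.025 -2.816 -3.104
vertex -0.509 -1.98 -3.463
endloop
endfacet
facet normal -0.679 -0.250 -0.690
outer loop
vertex 0.21 -2.753 -4.753
vertex -0.504 -2.849 -4.016
vertex -0.364 -1.941 -4.482
endloop
endfacet
facet normal 0.451 -0.119 -0.885
outer loop
vertex 1.129 -2.66 -4.297
vertex 0.21 -2.753 -4.753
vertex 0.645 -1.824 -4.656
endloop
endfacet

endsolid


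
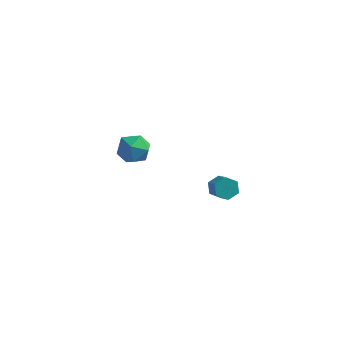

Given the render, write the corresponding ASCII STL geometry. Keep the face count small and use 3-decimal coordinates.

solid 
facet normal -0.152 -0.070 0.986
outer loop
vertex -3.212 2.158 -2.863
vertex -4.121 1.87 -3.024
vertex -3.411 1.217 -2.961
endloop
endfacet
facet normal 0.531 -0.198 0.824
outer loop
vertex -3.212 2.158 -2.863
vertex -3.411 1.217 -2.961
vertex -2.623 1.591 -3.379
endloop
endfacet
facet normal 0.788 0.376 0.487
outer loop
vertex -3.212 2.158 -2.863
vertex -2.623 1.591 -3.379
vertex -2.846 2.475 -3.701
endloop
endfacet
facet normal 0.265 0.858 0.440
outer loop
vertex -3.212 2.158 -2.863
vertex -2.846 2.475 -3.701
vertex -3.772 2.648 -3.481
endloop
endfacet
facet normal -0.317 0.582 0.749
outer loop
vertex -3.212 2.158 -2.863
vertex -3.772 2.648 -3.481
vertex -4.121 1.87 -3.024
endloop
endfacet
facet normal 0.551 -0.748 0.370
outer loop
vertex -2.623 1.591 -3.379
vertex -3.411 1.217 -2.961
vertex -3.168 0.952 -3.859
endloop
endfacet
facet normal -0.554 -0.542 0.632
outer loop
vertex -3.411 1.217 -2.961
vertex -4.121 1.87 -3.024
vertex -4.094 1.125 -3.639
endloop
endfacet
facet normal -0.821 0.514 0.248
outer loop
vertex -4.121 1.87 -3.024
vertex -3.772 2.648 -3.481
vertex -4.317 2.009 -3.961
endloop
endfacet
facet normal 0.120 0.961 -0.251
outer loop
vertex -3.772 2.648 -3.481
vertex -2.846 2.475 -3.701
vertex -3.529 2.383 -4.379
endloop
endfacet
facet normal 0.968 0.180 -0.176
outer loop
vertex -2.846 2.475 -3.701
vertex -2.623 1.591 -3.379
vertex -2.819 1.73 -4.316
endloop
endfacet
facet normal -0.265 -0.858 -0.440
outer loop
vertex -3.728 1.442 -4.477
vertex -3.168 0.952 -3.859
vertex -4.094 1.125 -3.639
endloop
endfacet
facet normal -0.788 -0.376 -0.487
outer loop
vertex -3.728 1.442 -4.477
vertex -4.094 1.125 -3.639
vertex -4.317 2.009 -3.961
endloop
endfacet
facet normal -0.531 0.198 -0.824
outer loop
vertex -3.728 1.442 -4.477
vertex -4.317 2.009 -3.961
vertex -3.529 2.383 -4.379
endloop
endfacet
facet normal 0.152 0.070 -0.986
outer loop
vertex -3.728 1.442 -4.477
vertex -3.529 2.383 -4.379
vertex -2.819 1.73 -4.316
endloop
endfacet
facet normal 0.317 -0.582 -0.749
outer loop
vertex -3.728 1.442 -4.477
vertex -2.819 1.73 -4.316
vertex -3.168 0.952 -3.859
endloop
endfacet
facet normal -0.120 -0.961 0.251
outer loop
vertex -4.094 1.125 -3.639
vertex -3.168 0.952 -3.859
vertex -3.411 1.217 -2.961
endloop
endfacet
facet normal -0.968 -0.180 0.176
outer loop
vertex -4.317 2.009 -3.961
vertex -4.094 1.125 -3.639
vertex -4.121 1.87 -3.024
endloop
endfacet
facet normal -0.551 0.748 -0.370
outer loop
vertex -3.529 2.383 -4.379
vertex -4.317 2.009 -3.961
vertex -3.772 2.648 -3.481
endloop
endfacet
facet normal 0.554 0.542 -0.632
outer loop
vertex -2.819 1.73 -4.316
vertex -3.529 2.383 -4.379
vertex -2.846 2.475 -3.701
endloop
endfacet
facet normal 0.821 -0.514 -0.248
outer loop
vertex -3.168 0.952 -3.859
vertex -2.819 1.73 -4.316
vertex -2.623 1.591 -3.379
endloop
endfacet
facet normal -0.416 0.649 -0.637
outer loop
vertex 2.944 -3.073 -0.721
vertex 2.409 -3.165 -0.465
vertex 2.769 -2.732 -0.259
endloop
endfacet
facet normal 0.861 0.506 -0.047
outer loop
vertex 2.944 -3.073 -0.721
vertex 2.769 -2.732 -0.259
vertex 3.526 -3.982 0.17
endloop
endfacet
facet normal 0.862 0.505 -0.047
outer loop
vertex 3.526 -3.982 0.17
vertex 2.769 -2.732 -0.259
vertex 3.352 -3.642 0.632
endloop
endfacet
facet normal 0.416 -0.651 0.635
outer loop
vertex 3.526 -3.982 0.17
vertex 3.352 -3.642 0.632
vertex 2.991 -4.075 0.425
endloop
endfacet
facet normal -0.417 0.649 -0.636
outer loop
vertex 2.769 -2.732 -0.259
vertex 2.409 -3.165 -0.465
vertex 2.234 -2.825 -0.003
endloop
endfacet
facet normal 0.179 0.744 0.643
outer loop
vertex 2.769 -2.732 -0.259
vertex 2.234 -2.825 -0.003
vertex 3.352 -3.642 0.632
endloop
endfacet
facet normal 0.179 0.744 0.643
outer loop
vertex 3.352 -3.642 0.632
vertex 2.234 -2.825 -0.003
vertex 2.817 -3.734 0.887
endloop
endfacet
facet normal 0.415 -0.650 0.636
outer loop
vertex 3.352 -3.642 0.632
vertex 2.817 -3.734 0.887
vertex 2.991 -4.075 0.425
endloop
endfacet
facet normal -0.416 0.650 -0.636
outer loop
vertex 2.234 -2.825 -0.003
vertex 2.409 -3.165 -0.465
vertex 1.874 -3.258 -0.21
endloop
endfacet
facet normal -0.683 0.238 0.690
outer loop
vertex 2.234 -2.825 -0.003
vertex 1.874 -3.258 -0.21
vertex 2.817 -3.734 0.887
endloop
endfacet
facet normal -0.682 0.240 0.691
outer loop
vertex 2.817 -3.734 0.887
vertex 1.874 -3.258 -0.21
vertex 2.456 -4.167 0.681
endloop
endfacet
facet normal 0.416 -0.650 0.636
outer loop
vertex 2.817 -3.734 0.887
vertex 2.456 -4.167 0.681
vertex 2.991 -4.075 0.425
endloop
endfacet
facet normal -0.416 0.651 -0.635
outer loop
vertex 1.874 -3.258 -0.21
vertex 2.409 -3.165 -0.465
vertex 2.048 -3.598 -0.672
endloop
endfacet
facet normal -0.862 -0.505 0.047
outer loop
vertex 1.874 -3.258 -0.21
vertex 2.048 -3.598 -0.672
vertex 2.456 -4.167 0.681
endloop
endfacet
facet normal -0.861 -0.506 0.047
outer loop
vertex 2.456 -4.167 0.681
vertex 2.048 -3.598 -0.672
vertex 2.631 -4.508 0.219
endloop
endfacet
facet normal 0.416 -0.649 0.637
outer loop
vertex 2.456 -4.167 0.681
vertex 2.631 -4.508 0.219
vertex 2.991 -4.075 0.425
endloop
endfacet
facet normal -0.415 0.650 -0.636
outer loop
vertex 2.048 -3.598 -0.672
vertex 2.409 -3.165 -0.465
vertex 2.583 -3.506 -0.927
endloop
endfacet
facet normal -0.179 -0.744 -0.643
outer loop
vertex 2.048 -3.598 -0.672
vertex 2.583 -3.506 -0.927
vertex 2.631 -4.508 0.219
endloop
endfacet
facet normal -0.178 -0.744 -0.643
outer loop
vertex 2.631 -4.508 0.219
vertex 2.583 -3.506 -0.927
vertex 3.166 -4.415 -0.037
endloop
endfacet
facet normal 0.417 -0.649 0.636
outer loop
vertex 2.631 -4.508 0.219
vertex 3.166 -4.415 -0.037
vertex 2.991 -4.075 0.425
endloop
endfacet
facet normal -0.416 0.650 -0.636
outer loop
vertex 2.583 -3.506 -0.927
vertex 2.409 -3.165 -0.465
vertex 2.944 -3.073 -0.721
endloop
endfacet
facet normal 0.682 -0.240 -0.691
outer loop
vertex 2.583 -3.506 -0.927
vertex 2.944 -3.073 -0.721
vertex 3.166 -4.415 -0.037
endloop
endfacet
facet normal 0.684 -0.239 -0.690
outer loop
vertex 3.166 -4.415 -0.037
vertex 2.944 -3.073 -0.721
vertex 3.526 -3.982 0.17
endloop
endfacet
facet normal 0.416 -0.650 0.636
outer loop
vertex 3.166 -4.415 -0.037
vertex 3.526 -3.982 0.17
vertex 2.991 -4.075 0.425
endloop
endfacet

endsolid


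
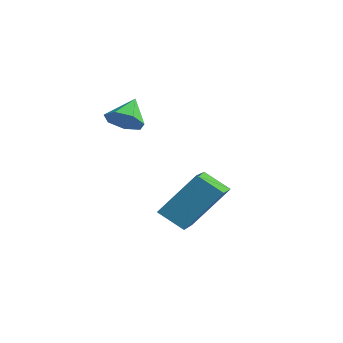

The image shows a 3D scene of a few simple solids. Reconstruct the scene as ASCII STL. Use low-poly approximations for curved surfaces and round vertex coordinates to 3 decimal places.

solid 
facet normal -0.685 -0.439 0.582
outer loop
vertex 1.227 -1.192 -0.998
vertex 0.02 0.074 -1.463
vertex 0.612 -2.371 -2.61
endloop
endfacet
facet normal 0.667 -0.700 0.257
outer loop
vertex 1.42 -1.854 -3.297
vertex 1.227 -1.192 -0.998
vertex 0.612 -2.371 -2.61
endloop
endfacet
facet normal -0.685 -0.439 0.582
outer loop
vertex 0.612 -2.371 -2.61
vertex 0.02 0.074 -1.463
vertex -0.595 -1.106 -3.076
endloop
endfacet
facet normal -0.294 -0.565 -0.771
outer loop
vertex -0.595 -1.106 -3.076
vertex 1.42 -1.854 -3.297
vertex 0.612 -2.371 -2.61
endloop
endfacet
facet normal 0.295 0.564 0.771
outer loop
vertex 1.227 -1.192 -0.998
vertex 0.828 0.591 -2.15
vertex 0.02 0.074 -1.463
endloop
endfacet
facet normal 0.667 -0.699 0.257
outer loop
vertex 2.035 -0.674 -1.684
vertex 1.227 -1.192 -0.998
vertex 1.42 -1.854 -3.297
endloop
endfacet
facet normal 0.293 0.564 0.772
outer loop
vertex 2.035 -0.674 -1.684
vertex 0.828 0.591 -2.15
vertex 1.227 -1.192 -0.998
endloop
endfacet
facet normal -0.667 0.700 -0.258
outer loop
vertex 0.02 0.074 -1.463
vertex 0.828 0.591 -2.15
vertex -0.595 -1.106 -3.076
endloop
endfacet
facet normal -0.294 -0.564 -0.772
outer loop
vertex 0.213 -0.588 -3.762
vertex 1.42 -1.854 -3.297
vertex -0.595 -1.106 -3.076
endloop
endfacet
facet normal -0.667 0.699 -0.257
outer loop
vertex -0.595 -1.106 -3.076
vertex 0.828 0.591 -2.15
vertex 0.213 -0.588 -3.762
endloop
endfacet
facet normal 0.685 0.439 -0.582
outer loop
vertex 0.213 -0.588 -3.762
vertex 2.035 -0.674 -1.684
vertex 1.42 -1.854 -3.297
endloop
endfacet
facet normal 0.685 0.439 -0.582
outer loop
vertex 0.828 0.591 -2.15
vertex 2.035 -0.674 -1.684
vertex 0.213 -0.588 -3.762
endloop
endfacet
facet normal 0.353 -0.654 -0.669
outer loop
vertex -0.505 -2.066 1.064
vertex -1.132 -2.456 1.115
vertex -0.971 -1.899 0.655
endloop
endfacet
facet normal 0.341 0.940 -0.004
outer loop
vertex -0.505 -2.066 1.064
vertex -0.971 -1.899 0.655
vertex -1.548 -1.684 1.905
endloop
endfacet
facet normal 0.351 -0.654 -0.670
outer loop
vertex -0.971 -1.899 0.655
vertex -1.132 -2.456 1.115
vertex -1.559 -2.151 0.593
endloop
endfacet
facet normal -0.346 0.885 -0.312
outer loop
vertex -0.971 -1.899 0.655
vertex -1.559 -2.151 0.593
vertex -1.548 -1.684 1.905
endloop
endfacet
facet normal 0.352 -0.653 -0.670
outer loop
vertex -1.559 -2.151 0.593
vertex -1.132 -2.456 1.115
vertex -1.825 -2.633 0.923
endloop
endfacet
facet normal -0.904 0.405 -0.137
outer loop
vertex -1.559 -2.151 0.593
vertex -1.825 -2.633 0.923
vertex -1.548 -1.684 1.905
endloop
endfacet
facet normal 0.352 -0.655 -0.669
outer loop
vertex -1.825 -2.633 0.923
vertex -1.132 -2.456 1.115
vertex -1.57 -2.981 1.398
endloop
endfacet
facet normal -0.911 -0.137 0.389
outer loop
vertex -1.825 -2.633 0.923
vertex -1.57 -2.981 1.398
vertex -1.548 -1.684 1.905
endloop
endfacet
facet normal 0.352 -0.654 -0.669
outer loop
vertex -1.57 -2.981 1.398
vertex -1.132 -2.456 1.115
vertex -0.985 -2.934 1.66
endloop
endfacet
facet normal -0.363 -0.334 0.870
outer loop
vertex -1.57 -2.981 1.398
vertex -0.985 -2.934 1.66
vertex -1.548 -1.684 1.905
endloop
endfacet
facet normal 0.352 -0.655 -0.669
outer loop
vertex -0.985 -2.934 1.66
vertex -1.132 -2.456 1.115
vertex -0.511 -2.527 1.511
endloop
endfacet
facet normal 0.328 -0.037 0.944
outer loop
vertex -0.985 -2.934 1.66
vertex -0.511 -2.527 1.511
vertex -1.548 -1.684 1.905
endloop
endfacet
facet normal 0.352 -0.654 -0.670
outer loop
vertex -0.511 -2.527 1.511
vertex -1.132 -2.456 1.115
vertex -0.505 -2.066 1.064
endloop
endfacet
facet normal 0.641 0.530 0.555
outer loop
vertex -0.511 -2.527 1.511
vertex -0.505 -2.066 1.064
vertex -1.548 -1.684 1.905
endloop
endfacet

endsolid


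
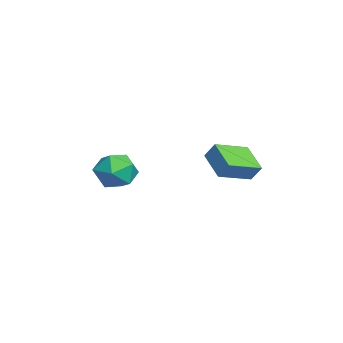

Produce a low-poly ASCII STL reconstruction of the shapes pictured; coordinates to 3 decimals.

solid 
facet normal -0.906 0.014 0.422
outer loop
vertex -4.179 -3.271 -0.942
vertex -3.88 -3.97 -0.277
vertex -3.766 -2.989 -0.065
endloop
endfacet
facet normal -0.747 0.650 0.143
outer loop
vertex -4.179 -3.271 -0.942
vertex -3.766 -2.989 -0.065
vertex -3.514 -2.512 -0.918
endloop
endfacet
facet normal -0.617 0.558 -0.554
outer loop
vertex -4.179 -3.271 -0.942
vertex -3.514 -2.512 -0.918
vertex -3.471 -3.198 -1.657
endloop
endfacet
facet normal -0.697 -0.134 -0.704
outer loop
vertex -4.179 -3.271 -0.942
vertex -3.471 -3.198 -1.657
vertex -3.697 -4.098 -1.262
endloop
endfacet
facet normal -0.876 -0.471 -0.102
outer loop
vertex -4.179 -3.271 -0.942
vertex -3.697 -4.098 -1.262
vertex -3.88 -3.97 -0.277
endloop
endfacet
facet normal -0.145 0.881 0.450
outer loop
vertex -3.514 -2.512 -0.918
vertex -3.766 -2.989 -0.065
vertex -2.803 -2.742 -0.238
endloop
endfacet
facet normal -0.403 -0.148 0.903
outer loop
vertex -3.766 -2.989 -0.065
vertex -3.88 -3.97 -0.277
vertex -3.029 -3.642 0.157
endloop
endfacet
facet normal -0.355 -0.933 0.055
outer loop
vertex -3.88 -3.97 -0.277
vertex -3.697 -4.098 -1.262
vertex -2.986 -4.328 -0.582
endloop
endfacet
facet normal -0.066 -0.387 -0.920
outer loop
vertex -3.697 -4.098 -1.262
vertex -3.471 -3.198 -1.657
vertex -2.734 -3.851 -1.435
endloop
endfacet
facet normal 0.063 0.733 -0.677
outer loop
vertex -3.471 -3.198 -1.657
vertex -3.514 -2.512 -0.918
vertex -2.62 -2.87 -1.223
endloop
endfacet
facet normal 0.697 0.134 0.704
outer loop
vertex -2.321 -3.569 -0.558
vertex -2.803 -2.742 -0.238
vertex -3.029 -3.642 0.157
endloop
endfacet
facet normal 0.617 -0.558 0.554
outer loop
vertex -2.321 -3.569 -0.558
vertex -3.029 -3.642 0.157
vertex -2.986 -4.328 -0.582
endloop
endfacet
facet normal 0.747 -0.650 -0.143
outer loop
vertex -2.321 -3.569 -0.558
vertex -2.986 -4.328 -0.582
vertex -2.734 -3.851 -1.435
endloop
endfacet
facet normal 0.906 -0.014 -0.422
outer loop
vertex -2.321 -3.569 -0.558
vertex -2.734 -3.851 -1.435
vertex -2.62 -2.87 -1.223
endloop
endfacet
facet normal 0.876 0.471 0.102
outer loop
vertex -2.321 -3.569 -0.558
vertex -2.62 -2.87 -1.223
vertex -2.803 -2.742 -0.238
endloop
endfacet
facet normal 0.066 0.387 0.920
outer loop
vertex -3.029 -3.642 0.157
vertex -2.803 -2.742 -0.238
vertex -3.766 -2.989 -0.065
endloop
endfacet
facet normal -0.063 -0.733 0.677
outer loop
vertex -2.986 -4.328 -0.582
vertex -3.029 -3.642 0.157
vertex -3.88 -3.97 -0.277
endloop
endfacet
facet normal 0.145 -0.881 -0.450
outer loop
vertex -2.734 -3.851 -1.435
vertex -2.986 -4.328 -0.582
vertex -3.697 -4.098 -1.262
endloop
endfacet
facet normal 0.403 0.148 -0.903
outer loop
vertex -2.62 -2.87 -1.223
vertex -2.734 -3.851 -1.435
vertex -3.471 -3.198 -1.657
endloop
endfacet
facet normal 0.355 0.933 -0.055
outer loop
vertex -2.803 -2.742 -0.238
vertex -2.62 -2.87 -1.223
vertex -3.514 -2.512 -0.918
endloop
endfacet
facet normal -0.308 -0.473 -0.825
outer loop
vertex -2.011 -0.006 0.469
vertex -2.818 1.311 0.015
vertex -0.855 0.461 -0.231
endloop
endfacet
facet normal 0.501 -0.818 0.282
outer loop
vertex -0.602 0.849 0.445
vertex -2.011 -0.006 0.469
vertex -0.855 0.461 -0.231
endloop
endfacet
facet normal -0.309 -0.474 -0.825
outer loop
vertex -0.855 0.461 -0.231
vertex -2.818 1.311 0.015
vertex -1.662 1.778 -0.686
endloop
endfacet
facet normal 0.809 0.326 -0.490
outer loop
vertex -1.662 1.778 -0.686
vertex -0.602 0.849 0.445
vertex -0.855 0.461 -0.231
endloop
endfacet
facet normal -0.808 -0.326 0.490
outer loop
vertex -2.011 -0.006 0.469
vertex -2.565 1.699 0.691
vertex -2.818 1.311 0.015
endloop
endfacet
facet normal 0.501 -0.818 0.282
outer loop
vertex -1.758 0.382 1.146
vertex -2.011 -0.006 0.469
vertex -0.602 0.849 0.445
endloop
endfacet
facet normal -0.809 -0.326 0.489
outer loop
vertex -1.758 0.382 1.146
vertex -2.565 1.699 0.691
vertex -2.011 -0.006 0.469
endloop
endfacet
facet normal -0.501 0.818 -0.282
outer loop
vertex -2.818 1.311 0.015
vertex -2.565 1.699 0.691
vertex -1.662 1.778 -0.686
endloop
endfacet
facet normal 0.809 0.327 -0.489
outer loop
vertex -1.409 2.166 -0.009
vertex -0.602 0.849 0.445
vertex -1.662 1.778 -0.686
endloop
endfacet
facet normal -0.501 0.818 -0.282
outer loop
vertex -1.662 1.778 -0.686
vertex -2.565 1.699 0.691
vertex -1.409 2.166 -0.009
endloop
endfacet
facet normal 0.309 0.474 0.825
outer loop
vertex -1.409 2.166 -0.009
vertex -1.758 0.382 1.146
vertex -0.602 0.849 0.445
endloop
endfacet
facet normal 0.308 0.474 0.825
outer loop
vertex -2.565 1.699 0.691
vertex -1.758 0.382 1.146
vertex -1.409 2.166 -0.009
endloop
endfacet

endsolid


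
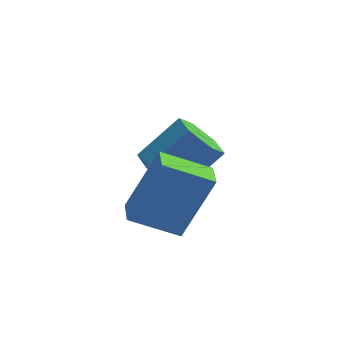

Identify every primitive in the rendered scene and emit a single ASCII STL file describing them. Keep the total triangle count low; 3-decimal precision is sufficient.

solid 
facet normal -0.899 -0.019 0.437
outer loop
vertex -0.376 -3.355 -0.727
vertex -0.474 -2.559 -0.895
vertex -1.217 -3.828 -2.479
endloop
endfacet
facet normal 0.119 -0.971 0.205
outer loop
vertex 0.114 -3.801 -3.125
vertex -0.376 -3.355 -0.727
vertex -1.217 -3.828 -2.479
endloop
endfacet
facet normal -0.899 -0.019 0.437
outer loop
vertex -1.217 -3.828 -2.479
vertex -0.474 -2.559 -0.895
vertex -1.315 -3.031 -2.647
endloop
endfacet
facet normal -0.420 -0.236 -0.876
outer loop
vertex -1.315 -3.031 -2.647
vertex 0.114 -3.801 -3.125
vertex -1.217 -3.828 -2.479
endloop
endfacet
facet normal 0.420 0.237 0.876
outer loop
vertex -0.376 -3.355 -0.727
vertex 0.857 -2.532 -1.541
vertex -0.474 -2.559 -0.895
endloop
endfacet
facet normal 0.118 -0.972 0.205
outer loop
vertex 0.955 -3.329 -1.373
vertex -0.376 -3.355 -0.727
vertex 0.114 -3.801 -3.125
endloop
endfacet
facet normal 0.421 0.236 0.876
outer loop
vertex 0.955 -3.329 -1.373
vertex 0.857 -2.532 -1.541
vertex -0.376 -3.355 -0.727
endloop
endfacet
facet normal -0.119 0.972 -0.205
outer loop
vertex -0.474 -2.559 -0.895
vertex 0.857 -2.532 -1.541
vertex -1.315 -3.031 -2.647
endloop
endfacet
facet normal -0.420 -0.237 -0.876
outer loop
vertex 0.016 -3.005 -3.293
vertex 0.114 -3.801 -3.125
vertex -1.315 -3.031 -2.647
endloop
endfacet
facet normal -0.119 0.971 -0.205
outer loop
vertex -1.315 -3.031 -2.647
vertex 0.857 -2.532 -1.541
vertex 0.016 -3.005 -3.293
endloop
endfacet
facet normal 0.899 0.019 -0.437
outer loop
vertex 0.016 -3.005 -3.293
vertex 0.955 -3.329 -1.373
vertex 0.114 -3.801 -3.125
endloop
endfacet
facet normal 0.899 0.019 -0.437
outer loop
vertex 0.857 -2.532 -1.541
vertex 0.955 -3.329 -1.373
vertex 0.016 -3.005 -3.293
endloop
endfacet
facet normal -0.666 -0.363 -0.651
outer loop
vertex -0.21 -0.44 -3.831
vertex -0.537 -0.893 -3.244
vertex -0.813 -0.144 -3.379
endloop
endfacet
facet normal 0.035 0.857 -0.514
outer loop
vertex -0.21 -0.44 -3.831
vertex -0.813 -0.144 -3.379
vertex 0.863 0.145 -2.783
endloop
endfacet
facet normal 0.036 0.856 -0.515
outer loop
vertex 0.863 0.145 -2.783
vertex -0.813 -0.144 -3.379
vertex 0.26 0.442 -2.331
endloop
endfacet
facet normal 0.667 0.364 0.650
outer loop
vertex 0.863 0.145 -2.783
vertex 0.26 0.442 -2.331
vertex 0.537 -0.307 -2.196
endloop
endfacet
facet normal -0.667 -0.363 -0.651
outer loop
vertex -0.813 -0.144 -3.379
vertex -0.537 -0.893 -3.244
vertex -1.14 -0.596 -2.792
endloop
endfacet
facet normal -0.627 0.746 0.225
outer loop
vertex -0.813 -0.144 -3.379
vertex -1.14 -0.596 -2.792
vertex 0.26 0.442 -2.331
endloop
endfacet
facet normal -0.627 0.745 0.226
outer loop
vertex 0.26 0.442 -2.331
vertex -1.14 -0.596 -2.792
vertex -0.067 -0.011 -1.744
endloop
endfacet
facet normal 0.666 0.364 0.652
outer loop
vertex 0.26 0.442 -2.331
vertex -0.067 -0.011 -1.744
vertex 0.537 -0.307 -2.196
endloop
endfacet
facet normal -0.667 -0.364 -0.650
outer loop
vertex -1.14 -0.596 -2.792
vertex -0.537 -0.893 -3.244
vertex -0.863 -1.345 -2.657
endloop
endfacet
facet normal -0.663 -0.112 0.741
outer loop
vertex -1.14 -0.596 -2.792
vertex -0.863 -1.345 -2.657
vertex -0.067 -0.011 -1.744
endloop
endfacet
facet normal -0.663 -0.112 0.741
outer loop
vertex -0.067 -0.011 -1.744
vertex -0.863 -1.345 -2.657
vertex 0.21 -0.76 -1.609
endloop
endfacet
facet normal 0.666 0.364 0.652
outer loop
vertex -0.067 -0.011 -1.744
vertex 0.21 -0.76 -1.609
vertex 0.537 -0.307 -2.196
endloop
endfacet
facet normal -0.667 -0.364 -0.650
outer loop
vertex -0.863 -1.345 -2.657
vertex -0.537 -0.893 -3.244
vertex -0.26 -1.642 -3.109
endloop
endfacet
facet normal -0.036 -0.857 0.515
outer loop
vertex -0.863 -1.345 -2.657
vertex -0.26 -1.642 -3.109
vertex 0.21 -0.76 -1.609
endloop
endfacet
facet normal -0.035 -0.857 0.515
outer loop
vertex 0.21 -0.76 -1.609
vertex -0.26 -1.642 -3.109
vertex 0.813 -1.056 -2.061
endloop
endfacet
facet normal 0.666 0.363 0.651
outer loop
vertex 0.21 -0.76 -1.609
vertex 0.813 -1.056 -2.061
vertex 0.537 -0.307 -2.196
endloop
endfacet
facet normal -0.666 -0.364 -0.652
outer loop
vertex -0.26 -1.642 -3.109
vertex -0.537 -0.893 -3.244
vertex 0.067 -1.189 -3.696
endloop
endfacet
facet normal 0.627 -0.745 -0.226
outer loop
vertex -0.26 -1.642 -3.109
vertex 0.067 -1.189 -3.696
vertex 0.813 -1.056 -2.061
endloop
endfacet
facet normal 0.627 -0.746 -0.225
outer loop
vertex 0.813 -1.056 -2.061
vertex 0.067 -1.189 -3.696
vertex 1.14 -0.604 -2.648
endloop
endfacet
facet normal 0.667 0.363 0.651
outer loop
vertex 0.813 -1.056 -2.061
vertex 1.14 -0.604 -2.648
vertex 0.537 -0.307 -2.196
endloop
endfacet
facet normal -0.666 -0.364 -0.652
outer loop
vertex 0.067 -1.189 -3.696
vertex -0.537 -0.893 -3.244
vertex -0.21 -0.44 -3.831
endloop
endfacet
facet normal 0.663 0.112 -0.741
outer loop
vertex 0.067 -1.189 -3.696
vertex -0.21 -0.44 -3.831
vertex 1.14 -0.604 -2.648
endloop
endfacet
facet normal 0.663 0.112 -0.741
outer loop
vertex 1.14 -0.604 -2.648
vertex -0.21 -0.44 -3.831
vertex 0.863 0.145 -2.783
endloop
endfacet
facet normal 0.667 0.364 0.650
outer loop
vertex 1.14 -0.604 -2.648
vertex 0.863 0.145 -2.783
vertex 0.537 -0.307 -2.196
endloop
endfacet

endsolid


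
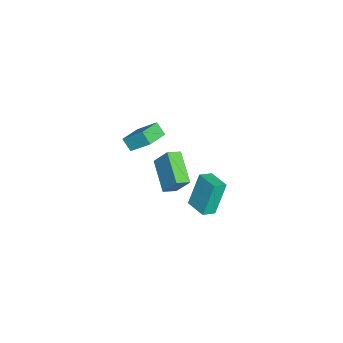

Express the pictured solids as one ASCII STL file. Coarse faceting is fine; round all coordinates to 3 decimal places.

solid 
facet normal -0.522 0.782 -0.341
outer loop
vertex 0.672 -1.584 -0.082
vertex 1.046 -0.809 1.122
vertex 2.35 -0.887 -1.052
endloop
endfacet
facet normal -0.252 -0.524 -0.813
outer loop
vertex 2.794 -1.551 -0.762
vertex 0.672 -1.584 -0.082
vertex 2.35 -0.887 -1.052
endloop
endfacet
facet normal -0.522 0.782 -0.341
outer loop
vertex 2.35 -0.887 -1.052
vertex 1.046 -0.809 1.122
vertex 2.724 -0.112 0.152
endloop
endfacet
facet normal 0.814 0.339 -0.471
outer loop
vertex 2.724 -0.112 0.152
vertex 2.794 -1.551 -0.762
vertex 2.35 -0.887 -1.052
endloop
endfacet
facet normal -0.814 -0.339 0.471
outer loop
vertex 0.672 -1.584 -0.082
vertex 1.49 -1.473 1.412
vertex 1.046 -0.809 1.122
endloop
endfacet
facet normal -0.252 -0.524 -0.813
outer loop
vertex 1.116 -2.248 0.208
vertex 0.672 -1.584 -0.082
vertex 2.794 -1.551 -0.762
endloop
endfacet
facet normal -0.814 -0.339 0.471
outer loop
vertex 1.116 -2.248 0.208
vertex 1.49 -1.473 1.412
vertex 0.672 -1.584 -0.082
endloop
endfacet
facet normal 0.252 0.524 0.813
outer loop
vertex 1.046 -0.809 1.122
vertex 1.49 -1.473 1.412
vertex 2.724 -0.112 0.152
endloop
endfacet
facet normal 0.814 0.339 -0.471
outer loop
vertex 3.168 -0.776 0.442
vertex 2.794 -1.551 -0.762
vertex 2.724 -0.112 0.152
endloop
endfacet
facet normal 0.252 0.524 0.813
outer loop
vertex 2.724 -0.112 0.152
vertex 1.49 -1.473 1.412
vertex 3.168 -0.776 0.442
endloop
endfacet
facet normal 0.522 -0.782 0.341
outer loop
vertex 3.168 -0.776 0.442
vertex 1.116 -2.248 0.208
vertex 2.794 -1.551 -0.762
endloop
endfacet
facet normal 0.522 -0.782 0.341
outer loop
vertex 1.49 -1.473 1.412
vertex 1.116 -2.248 0.208
vertex 3.168 -0.776 0.442
endloop
endfacet
facet normal -0.741 -0.670 -0.043
outer loop
vertex -0.569 0.02 -2.369
vertex -1.113 0.643 -2.697
vertex 0.038 -0.521 -4.402
endloop
endfacet
facet normal 0.612 -0.700 0.369
outer loop
vertex 1.053 0.397 -4.343
vertex -0.569 0.02 -2.369
vertex 0.038 -0.521 -4.402
endloop
endfacet
facet normal -0.741 -0.670 -0.043
outer loop
vertex 0.038 -0.521 -4.402
vertex -1.113 0.643 -2.697
vertex -0.506 0.102 -4.73
endloop
endfacet
facet normal 0.277 -0.247 -0.929
outer loop
vertex -0.506 0.102 -4.73
vertex 1.053 0.397 -4.343
vertex 0.038 -0.521 -4.402
endloop
endfacet
facet normal -0.277 0.247 0.929
outer loop
vertex -0.569 0.02 -2.369
vertex -0.098 1.561 -2.638
vertex -1.113 0.643 -2.697
endloop
endfacet
facet normal 0.612 -0.700 0.369
outer loop
vertex 0.446 0.938 -2.31
vertex -0.569 0.02 -2.369
vertex 1.053 0.397 -4.343
endloop
endfacet
facet normal -0.277 0.247 0.929
outer loop
vertex 0.446 0.938 -2.31
vertex -0.098 1.561 -2.638
vertex -0.569 0.02 -2.369
endloop
endfacet
facet normal -0.612 0.700 -0.369
outer loop
vertex -1.113 0.643 -2.697
vertex -0.098 1.561 -2.638
vertex -0.506 0.102 -4.73
endloop
endfacet
facet normal 0.277 -0.247 -0.929
outer loop
vertex 0.509 1.02 -4.671
vertex 1.053 0.397 -4.343
vertex -0.506 0.102 -4.73
endloop
endfacet
facet normal -0.612 0.700 -0.369
outer loop
vertex -0.506 0.102 -4.73
vertex -0.098 1.561 -2.638
vertex 0.509 1.02 -4.671
endloop
endfacet
facet normal 0.741 0.670 0.043
outer loop
vertex 0.509 1.02 -4.671
vertex 0.446 0.938 -2.31
vertex 1.053 0.397 -4.343
endloop
endfacet
facet normal 0.741 0.670 0.043
outer loop
vertex -0.098 1.561 -2.638
vertex 0.446 0.938 -2.31
vertex 0.509 1.02 -4.671
endloop
endfacet
facet normal -0.885 0.426 -0.188
outer loop
vertex 1.242 -3.085 2.964
vertex 1.552 -2.004 3.956
vertex 1.601 -2.615 2.339
endloop
endfacet
facet normal -0.207 -0.721 -0.661
outer loop
vertex 2.848 -3.216 2.604
vertex 1.242 -3.085 2.964
vertex 1.601 -2.615 2.339
endloop
endfacet
facet normal -0.885 0.426 -0.188
outer loop
vertex 1.601 -2.615 2.339
vertex 1.552 -2.004 3.956
vertex 1.911 -1.534 3.332
endloop
endfacet
facet normal 0.418 0.547 -0.726
outer loop
vertex 1.911 -1.534 3.332
vertex 2.848 -3.216 2.604
vertex 1.601 -2.615 2.339
endloop
endfacet
facet normal -0.418 -0.546 0.726
outer loop
vertex 1.242 -3.085 2.964
vertex 2.799 -2.605 4.221
vertex 1.552 -2.004 3.956
endloop
endfacet
facet normal -0.207 -0.720 -0.662
outer loop
vertex 2.489 -3.686 3.228
vertex 1.242 -3.085 2.964
vertex 2.848 -3.216 2.604
endloop
endfacet
facet normal -0.417 -0.547 0.726
outer loop
vertex 2.489 -3.686 3.228
vertex 2.799 -2.605 4.221
vertex 1.242 -3.085 2.964
endloop
endfacet
facet normal 0.207 0.721 0.662
outer loop
vertex 1.552 -2.004 3.956
vertex 2.799 -2.605 4.221
vertex 1.911 -1.534 3.332
endloop
endfacet
facet normal 0.417 0.547 -0.726
outer loop
vertex 3.158 -2.135 3.596
vertex 2.848 -3.216 2.604
vertex 1.911 -1.534 3.332
endloop
endfacet
facet normal 0.207 0.721 0.661
outer loop
vertex 1.911 -1.534 3.332
vertex 2.799 -2.605 4.221
vertex 3.158 -2.135 3.596
endloop
endfacet
facet normal 0.885 -0.426 0.188
outer loop
vertex 3.158 -2.135 3.596
vertex 2.489 -3.686 3.228
vertex 2.848 -3.216 2.604
endloop
endfacet
facet normal 0.885 -0.426 0.188
outer loop
vertex 2.799 -2.605 4.221
vertex 2.489 -3.686 3.228
vertex 3.158 -2.135 3.596
endloop
endfacet

endsolid
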